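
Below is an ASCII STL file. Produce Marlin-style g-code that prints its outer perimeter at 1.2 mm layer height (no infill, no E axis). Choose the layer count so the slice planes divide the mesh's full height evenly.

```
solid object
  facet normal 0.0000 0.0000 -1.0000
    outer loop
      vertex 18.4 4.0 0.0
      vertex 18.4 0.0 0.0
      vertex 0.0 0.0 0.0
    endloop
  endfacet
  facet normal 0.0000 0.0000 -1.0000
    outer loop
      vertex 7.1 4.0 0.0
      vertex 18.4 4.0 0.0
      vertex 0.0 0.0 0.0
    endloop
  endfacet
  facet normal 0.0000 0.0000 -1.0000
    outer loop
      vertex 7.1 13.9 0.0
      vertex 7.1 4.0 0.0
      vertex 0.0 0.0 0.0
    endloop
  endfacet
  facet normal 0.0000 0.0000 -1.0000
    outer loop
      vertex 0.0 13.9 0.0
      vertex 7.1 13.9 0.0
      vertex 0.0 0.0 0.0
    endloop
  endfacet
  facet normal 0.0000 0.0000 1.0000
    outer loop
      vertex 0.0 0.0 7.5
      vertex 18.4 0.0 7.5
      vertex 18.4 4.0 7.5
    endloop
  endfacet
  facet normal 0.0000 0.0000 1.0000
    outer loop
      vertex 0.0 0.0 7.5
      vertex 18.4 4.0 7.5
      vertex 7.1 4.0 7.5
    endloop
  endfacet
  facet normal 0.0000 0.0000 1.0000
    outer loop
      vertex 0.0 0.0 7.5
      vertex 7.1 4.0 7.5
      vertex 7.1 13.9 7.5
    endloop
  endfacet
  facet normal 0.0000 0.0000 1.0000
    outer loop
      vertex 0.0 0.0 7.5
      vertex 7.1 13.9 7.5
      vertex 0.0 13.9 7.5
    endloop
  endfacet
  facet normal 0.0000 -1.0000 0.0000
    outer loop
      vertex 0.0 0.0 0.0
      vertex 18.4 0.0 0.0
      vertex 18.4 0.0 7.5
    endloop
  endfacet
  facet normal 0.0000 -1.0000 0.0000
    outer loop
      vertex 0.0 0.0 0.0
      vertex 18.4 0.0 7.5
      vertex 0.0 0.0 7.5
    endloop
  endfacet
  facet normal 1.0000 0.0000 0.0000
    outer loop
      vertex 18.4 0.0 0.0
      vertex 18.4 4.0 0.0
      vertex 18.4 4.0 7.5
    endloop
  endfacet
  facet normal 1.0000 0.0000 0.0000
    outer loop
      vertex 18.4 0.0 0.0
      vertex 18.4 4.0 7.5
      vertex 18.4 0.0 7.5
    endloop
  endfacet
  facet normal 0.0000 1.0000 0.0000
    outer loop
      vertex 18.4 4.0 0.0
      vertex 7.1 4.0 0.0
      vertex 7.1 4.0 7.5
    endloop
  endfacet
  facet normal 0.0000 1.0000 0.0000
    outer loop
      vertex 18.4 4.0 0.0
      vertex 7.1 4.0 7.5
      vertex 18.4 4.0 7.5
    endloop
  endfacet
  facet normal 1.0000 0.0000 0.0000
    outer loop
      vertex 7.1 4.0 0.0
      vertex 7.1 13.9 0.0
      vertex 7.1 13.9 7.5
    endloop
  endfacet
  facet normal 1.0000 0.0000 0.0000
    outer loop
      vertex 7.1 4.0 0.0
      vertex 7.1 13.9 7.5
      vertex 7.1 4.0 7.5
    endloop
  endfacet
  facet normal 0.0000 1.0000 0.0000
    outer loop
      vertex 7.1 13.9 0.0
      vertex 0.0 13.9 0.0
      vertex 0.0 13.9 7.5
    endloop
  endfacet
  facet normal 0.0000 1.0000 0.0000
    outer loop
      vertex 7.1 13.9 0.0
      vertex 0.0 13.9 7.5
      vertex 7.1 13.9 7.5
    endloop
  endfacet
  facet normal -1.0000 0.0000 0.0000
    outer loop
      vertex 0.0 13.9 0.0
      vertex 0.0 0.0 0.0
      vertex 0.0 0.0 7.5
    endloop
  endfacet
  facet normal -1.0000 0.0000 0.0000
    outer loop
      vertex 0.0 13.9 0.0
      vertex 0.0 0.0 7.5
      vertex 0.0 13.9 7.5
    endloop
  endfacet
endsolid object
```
; perimeter-only toolpath
G21 ; units = mm
G90 ; absolute positioning
G28 ; home
; layer 1
G0 Z1.2
G0 X0.0 Y0.0
G1 X18.4 Y0.0
G1 X18.4 Y4.0
G1 X7.1 Y4.0
G1 X7.1 Y13.9
G1 X0.0 Y13.9
G1 X0.0 Y0.0
; layer 2
G0 Z2.5
G0 X0.0 Y0.0
G1 X18.4 Y0.0
G1 X18.4 Y4.0
G1 X7.1 Y4.0
G1 X7.1 Y13.9
G1 X0.0 Y13.9
G1 X0.0 Y0.0
; layer 3
G0 Z3.8
G0 X0.0 Y0.0
G1 X18.4 Y0.0
G1 X18.4 Y4.0
G1 X7.1 Y4.0
G1 X7.1 Y13.9
G1 X0.0 Y13.9
G1 X0.0 Y0.0
; layer 4
G0 Z5.0
G0 X0.0 Y0.0
G1 X18.4 Y0.0
G1 X18.4 Y4.0
G1 X7.1 Y4.0
G1 X7.1 Y13.9
G1 X0.0 Y13.9
G1 X0.0 Y0.0
; layer 5
G0 Z6.2
G0 X0.0 Y0.0
G1 X18.4 Y0.0
G1 X18.4 Y4.0
G1 X7.1 Y4.0
G1 X7.1 Y13.9
G1 X0.0 Y13.9
G1 X0.0 Y0.0
; layer 6
G0 Z7.5
G0 X0.0 Y0.0
G1 X18.4 Y0.0
G1 X18.4 Y4.0
G1 X7.1 Y4.0
G1 X7.1 Y13.9
G1 X0.0 Y13.9
G1 X0.0 Y0.0
M2 ; end

The solid is an L-shaped prism: outer 18.4 × 13.9 mm, arm thicknesses ≈ 4 mm (horizontal) and 7.1 mm (vertical), extruded 7.5 mm in z. Slicing at Δz = 1.2 mm — 6 equal slices spanning the solid's height, so layer i sits at z = i·h/6 — gives 6 non-empty perimeters. Each is a 6-segment closed polygon; G0 lifts to the layer z and rapids to the start vertex, then G1 traces the edges.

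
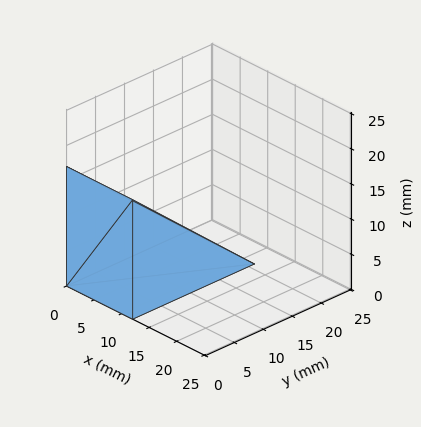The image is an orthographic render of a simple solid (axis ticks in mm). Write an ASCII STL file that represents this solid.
Reading the render: the shape is a wedge (ramp): 12 × 21 mm base, rising to 17 mm along the y=0 edge and sloping linearly to z=0 at y=21 (dimensions read to the nearest mm from the axis ticks). For the STL, each face is triangulated and given an outward normal.

solid part
  facet normal 0.0000 0.0000 -1.0000
    outer loop
      vertex 12.00 21.00 0.00
      vertex 12.00 0.00 0.00
      vertex 0.00 0.00 0.00
    endloop
  endfacet
  facet normal 0.0000 0.0000 -1.0000
    outer loop
      vertex 0.00 21.00 0.00
      vertex 12.00 21.00 0.00
      vertex 0.00 0.00 0.00
    endloop
  endfacet
  facet normal 0.0000 -1.0000 0.0000
    outer loop
      vertex 0.00 0.00 0.00
      vertex 12.00 0.00 0.00
      vertex 12.00 0.00 17.00
    endloop
  endfacet
  facet normal 0.0000 -1.0000 0.0000
    outer loop
      vertex 0.00 0.00 0.00
      vertex 12.00 0.00 17.00
      vertex 0.00 0.00 17.00
    endloop
  endfacet
  facet normal 0.0000 0.6292 0.7772
    outer loop
      vertex 0.00 0.00 17.00
      vertex 12.00 0.00 17.00
      vertex 12.00 21.00 0.00
    endloop
  endfacet
  facet normal 0.0000 0.6292 0.7772
    outer loop
      vertex 0.00 0.00 17.00
      vertex 12.00 21.00 0.00
      vertex 0.00 21.00 0.00
    endloop
  endfacet
  facet normal -1.0000 0.0000 0.0000
    outer loop
      vertex 0.00 0.00 17.00
      vertex 0.00 21.00 0.00
      vertex 0.00 0.00 0.00
    endloop
  endfacet
  facet normal 1.0000 0.0000 0.0000
    outer loop
      vertex 12.00 0.00 0.00
      vertex 12.00 21.00 0.00
      vertex 12.00 0.00 17.00
    endloop
  endfacet
endsolid part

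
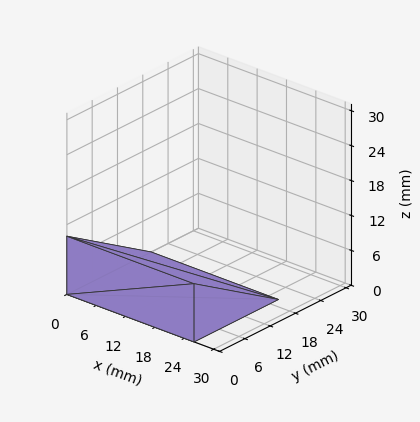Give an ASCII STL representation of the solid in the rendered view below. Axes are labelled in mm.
Reading the render: the shape is a wedge (ramp): 26 × 20 mm base, rising to 10 mm along the y=0 edge and sloping linearly to z=0 at y=20 (dimensions read to the nearest mm from the axis ticks). For the STL, each face is triangulated and given an outward normal.

solid part
  facet normal 0.0000 0.0000 -1.0000
    outer loop
      vertex 26.000 20.000 0.000
      vertex 26.000 0.000 0.000
      vertex 0.000 0.000 0.000
    endloop
  endfacet
  facet normal 0.0000 0.0000 -1.0000
    outer loop
      vertex 0.000 20.000 0.000
      vertex 26.000 20.000 0.000
      vertex 0.000 0.000 0.000
    endloop
  endfacet
  facet normal 0.0000 -1.0000 0.0000
    outer loop
      vertex 0.000 0.000 0.000
      vertex 26.000 0.000 0.000
      vertex 26.000 0.000 10.000
    endloop
  endfacet
  facet normal 0.0000 -1.0000 0.0000
    outer loop
      vertex 0.000 0.000 0.000
      vertex 26.000 0.000 10.000
      vertex 0.000 0.000 10.000
    endloop
  endfacet
  facet normal 0.0000 0.4472 0.8944
    outer loop
      vertex 0.000 0.000 10.000
      vertex 26.000 0.000 10.000
      vertex 26.000 20.000 0.000
    endloop
  endfacet
  facet normal 0.0000 0.4472 0.8944
    outer loop
      vertex 0.000 0.000 10.000
      vertex 26.000 20.000 0.000
      vertex 0.000 20.000 0.000
    endloop
  endfacet
  facet normal -1.0000 0.0000 0.0000
    outer loop
      vertex 0.000 0.000 10.000
      vertex 0.000 20.000 0.000
      vertex 0.000 0.000 0.000
    endloop
  endfacet
  facet normal 1.0000 0.0000 0.0000
    outer loop
      vertex 26.000 0.000 0.000
      vertex 26.000 20.000 0.000
      vertex 26.000 0.000 10.000
    endloop
  endfacet
endsolid part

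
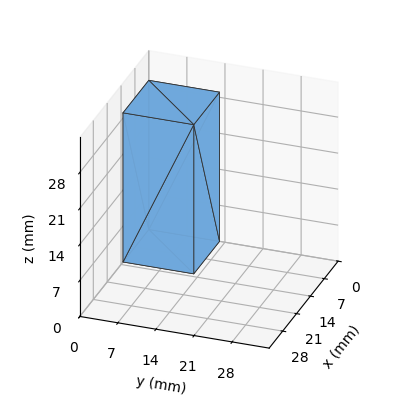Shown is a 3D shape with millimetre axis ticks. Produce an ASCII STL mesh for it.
Reading the render: the shape is a rectangular box, roughly 13 × 13 mm footprint and 29 mm tall (dimensions read to the nearest mm from the axis ticks). For the STL, each face is triangulated and given an outward normal.

solid part
  facet normal 0.0000 0.0000 -1.0000
    outer loop
      vertex 13.00 13.00 0.00
      vertex 13.00 0.00 0.00
      vertex 0.00 0.00 0.00
    endloop
  endfacet
  facet normal 0.0000 0.0000 -1.0000
    outer loop
      vertex 0.00 13.00 0.00
      vertex 13.00 13.00 0.00
      vertex 0.00 0.00 0.00
    endloop
  endfacet
  facet normal 0.0000 0.0000 1.0000
    outer loop
      vertex 0.00 0.00 29.00
      vertex 13.00 0.00 29.00
      vertex 13.00 13.00 29.00
    endloop
  endfacet
  facet normal 0.0000 0.0000 1.0000
    outer loop
      vertex 0.00 0.00 29.00
      vertex 13.00 13.00 29.00
      vertex 0.00 13.00 29.00
    endloop
  endfacet
  facet normal 0.0000 -1.0000 0.0000
    outer loop
      vertex 0.00 0.00 0.00
      vertex 13.00 0.00 0.00
      vertex 13.00 0.00 29.00
    endloop
  endfacet
  facet normal 0.0000 -1.0000 0.0000
    outer loop
      vertex 0.00 0.00 0.00
      vertex 13.00 0.00 29.00
      vertex 0.00 0.00 29.00
    endloop
  endfacet
  facet normal 0.0000 1.0000 0.0000
    outer loop
      vertex 13.00 13.00 29.00
      vertex 13.00 13.00 0.00
      vertex 0.00 13.00 0.00
    endloop
  endfacet
  facet normal 0.0000 1.0000 0.0000
    outer loop
      vertex 0.00 13.00 29.00
      vertex 13.00 13.00 29.00
      vertex 0.00 13.00 0.00
    endloop
  endfacet
  facet normal -1.0000 0.0000 0.0000
    outer loop
      vertex 0.00 13.00 29.00
      vertex 0.00 13.00 0.00
      vertex 0.00 0.00 0.00
    endloop
  endfacet
  facet normal -1.0000 0.0000 0.0000
    outer loop
      vertex 0.00 0.00 29.00
      vertex 0.00 13.00 29.00
      vertex 0.00 0.00 0.00
    endloop
  endfacet
  facet normal 1.0000 0.0000 0.0000
    outer loop
      vertex 13.00 0.00 0.00
      vertex 13.00 13.00 0.00
      vertex 13.00 13.00 29.00
    endloop
  endfacet
  facet normal 1.0000 0.0000 0.0000
    outer loop
      vertex 13.00 0.00 0.00
      vertex 13.00 13.00 29.00
      vertex 13.00 0.00 29.00
    endloop
  endfacet
endsolid part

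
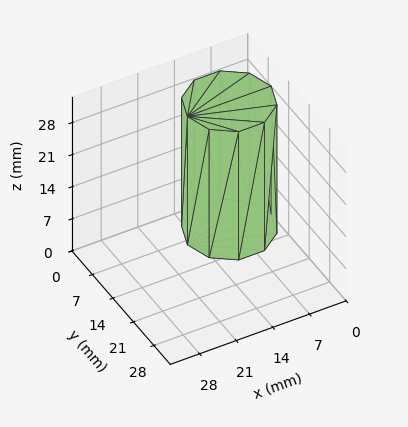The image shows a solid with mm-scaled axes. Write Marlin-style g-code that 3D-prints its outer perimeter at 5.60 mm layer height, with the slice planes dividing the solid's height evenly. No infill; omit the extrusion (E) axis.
Reading the render: the shape is a regular 10-sided prism (a cylinder approximated with 10 flat sides), circumscribed radius ≈ 8 mm, height ≈ 28 mm (dimensions read to the nearest mm from the axis ticks). For the g-code, the solid's height is divided into equal slices at the stated Δz and each level perimeter traced with G1 moves after a G0 lift.

; perimeter-only toolpath
G21 ; units = mm
G90 ; absolute positioning
G28 ; home
; layer 1
G0 Z5.60
G0 X16.00 Y8.00
G1 X14.47 Y12.70
G1 X10.47 Y15.61
G1 X5.53 Y15.61
G1 X1.53 Y12.70
G1 X0.00 Y8.00
G1 X1.53 Y3.30
G1 X5.53 Y0.39
G1 X10.47 Y0.39
G1 X14.47 Y3.30
G1 X16.00 Y8.00
; layer 2
G0 Z11.20
G0 X16.00 Y8.00
G1 X14.47 Y12.70
G1 X10.47 Y15.61
G1 X5.53 Y15.61
G1 X1.53 Y12.70
G1 X0.00 Y8.00
G1 X1.53 Y3.30
G1 X5.53 Y0.39
G1 X10.47 Y0.39
G1 X14.47 Y3.30
G1 X16.00 Y8.00
; layer 3
G0 Z16.80
G0 X16.00 Y8.00
G1 X14.47 Y12.70
G1 X10.47 Y15.61
G1 X5.53 Y15.61
G1 X1.53 Y12.70
G1 X0.00 Y8.00
G1 X1.53 Y3.30
G1 X5.53 Y0.39
G1 X10.47 Y0.39
G1 X14.47 Y3.30
G1 X16.00 Y8.00
; layer 4
G0 Z22.40
G0 X16.00 Y8.00
G1 X14.47 Y12.70
G1 X10.47 Y15.61
G1 X5.53 Y15.61
G1 X1.53 Y12.70
G1 X0.00 Y8.00
G1 X1.53 Y3.30
G1 X5.53 Y0.39
G1 X10.47 Y0.39
G1 X14.47 Y3.30
G1 X16.00 Y8.00
; layer 5
G0 Z28.00
G0 X16.00 Y8.00
G1 X14.47 Y12.70
G1 X10.47 Y15.61
G1 X5.53 Y15.61
G1 X1.53 Y12.70
G1 X0.00 Y8.00
G1 X1.53 Y3.30
G1 X5.53 Y0.39
G1 X10.47 Y0.39
G1 X14.47 Y3.30
G1 X16.00 Y8.00
M2 ; end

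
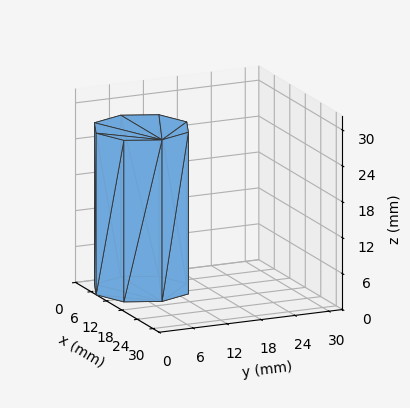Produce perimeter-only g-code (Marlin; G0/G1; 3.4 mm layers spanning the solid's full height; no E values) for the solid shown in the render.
Reading the render: the shape is a regular 8-sided prism (a cylinder approximated with 8 flat sides), circumscribed radius ≈ 8 mm, height ≈ 27 mm (dimensions read to the nearest mm from the axis ticks). For the g-code, the solid's height is divided into equal slices at the stated Δz and each level perimeter traced with G1 moves after a G0 lift.

; perimeter-only toolpath
G21 ; units = mm
G90 ; absolute positioning
G28 ; home
; layer 1
G0 Z3.4
G0 X16.0 Y8.0
G1 X13.7 Y13.7
G1 X8.0 Y16.0
G1 X2.3 Y13.7
G1 X0.0 Y8.0
G1 X2.3 Y2.3
G1 X8.0 Y0.0
G1 X13.7 Y2.3
G1 X16.0 Y8.0
; layer 2
G0 Z6.8
G0 X16.0 Y8.0
G1 X13.7 Y13.7
G1 X8.0 Y16.0
G1 X2.3 Y13.7
G1 X0.0 Y8.0
G1 X2.3 Y2.3
G1 X8.0 Y0.0
G1 X13.7 Y2.3
G1 X16.0 Y8.0
; layer 3
G0 Z10.1
G0 X16.0 Y8.0
G1 X13.7 Y13.7
G1 X8.0 Y16.0
G1 X2.3 Y13.7
G1 X0.0 Y8.0
G1 X2.3 Y2.3
G1 X8.0 Y0.0
G1 X13.7 Y2.3
G1 X16.0 Y8.0
; layer 4
G0 Z13.5
G0 X16.0 Y8.0
G1 X13.7 Y13.7
G1 X8.0 Y16.0
G1 X2.3 Y13.7
G1 X0.0 Y8.0
G1 X2.3 Y2.3
G1 X8.0 Y0.0
G1 X13.7 Y2.3
G1 X16.0 Y8.0
; layer 5
G0 Z16.9
G0 X16.0 Y8.0
G1 X13.7 Y13.7
G1 X8.0 Y16.0
G1 X2.3 Y13.7
G1 X0.0 Y8.0
G1 X2.3 Y2.3
G1 X8.0 Y0.0
G1 X13.7 Y2.3
G1 X16.0 Y8.0
; layer 6
G0 Z20.2
G0 X16.0 Y8.0
G1 X13.7 Y13.7
G1 X8.0 Y16.0
G1 X2.3 Y13.7
G1 X0.0 Y8.0
G1 X2.3 Y2.3
G1 X8.0 Y0.0
G1 X13.7 Y2.3
G1 X16.0 Y8.0
; layer 7
G0 Z23.6
G0 X16.0 Y8.0
G1 X13.7 Y13.7
G1 X8.0 Y16.0
G1 X2.3 Y13.7
G1 X0.0 Y8.0
G1 X2.3 Y2.3
G1 X8.0 Y0.0
G1 X13.7 Y2.3
G1 X16.0 Y8.0
; layer 8
G0 Z27.0
G0 X16.0 Y8.0
G1 X13.7 Y13.7
G1 X8.0 Y16.0
G1 X2.3 Y13.7
G1 X0.0 Y8.0
G1 X2.3 Y2.3
G1 X8.0 Y0.0
G1 X13.7 Y2.3
G1 X16.0 Y8.0
M2 ; end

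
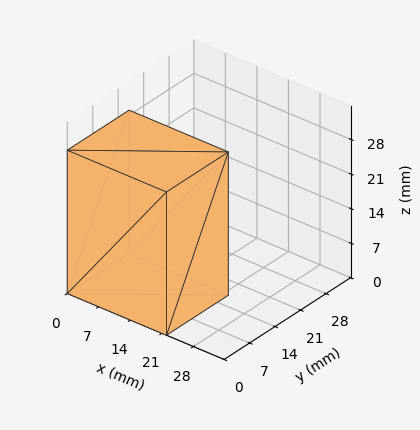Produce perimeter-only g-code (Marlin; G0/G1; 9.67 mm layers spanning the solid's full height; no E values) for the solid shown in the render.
Reading the render: the shape is a rectangular box, roughly 22 × 17 mm footprint and 29 mm tall (dimensions read to the nearest mm from the axis ticks). For the g-code, the solid's height is divided into equal slices at the stated Δz and each level perimeter traced with G1 moves after a G0 lift.

; perimeter-only toolpath
G21 ; units = mm
G90 ; absolute positioning
G28 ; home
; layer 1
G0 Z9.67
G0 X0.00 Y0.00
G1 X22.00 Y0.00
G1 X22.00 Y17.00
G1 X0.00 Y17.00
G1 X0.00 Y0.00
; layer 2
G0 Z19.33
G0 X0.00 Y0.00
G1 X22.00 Y0.00
G1 X22.00 Y17.00
G1 X0.00 Y17.00
G1 X0.00 Y0.00
; layer 3
G0 Z29.00
G0 X0.00 Y0.00
G1 X22.00 Y0.00
G1 X22.00 Y17.00
G1 X0.00 Y17.00
G1 X0.00 Y0.00
M2 ; end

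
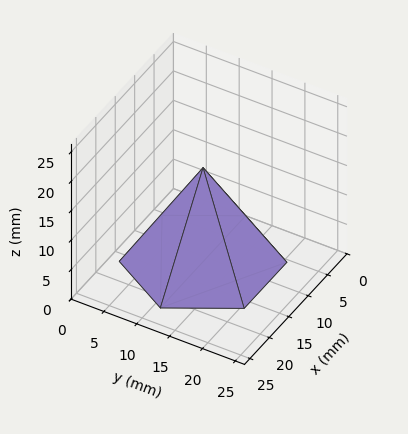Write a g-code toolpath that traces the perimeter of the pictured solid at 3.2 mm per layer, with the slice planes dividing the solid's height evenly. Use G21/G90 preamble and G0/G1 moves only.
Reading the render: the shape is a regular 6-sided pyramid, base circumscribed radius ≈ 11 mm, apex at z ≈ 16 mm (dimensions read to the nearest mm from the axis ticks). For the g-code, the solid's height is divided into equal slices at the stated Δz and each level perimeter traced with G1 moves after a G0 lift.

; perimeter-only toolpath
G21 ; units = mm
G90 ; absolute positioning
G28 ; home
; layer 1
G0 Z3.2
G0 X19.8 Y11.0
G1 X15.4 Y18.6
G1 X6.6 Y18.6
G1 X2.2 Y11.0
G1 X6.6 Y3.4
G1 X15.4 Y3.4
G1 X19.8 Y11.0
; layer 2
G0 Z6.4
G0 X17.6 Y11.0
G1 X14.3 Y16.7
G1 X7.7 Y16.7
G1 X4.4 Y11.0
G1 X7.7 Y5.3
G1 X14.3 Y5.3
G1 X17.6 Y11.0
; layer 3
G0 Z9.6
G0 X15.4 Y11.0
G1 X13.2 Y14.8
G1 X8.8 Y14.8
G1 X6.6 Y11.0
G1 X8.8 Y7.2
G1 X13.2 Y7.2
G1 X15.4 Y11.0
; layer 4
G0 Z12.8
G0 X13.2 Y11.0
G1 X12.1 Y12.9
G1 X9.9 Y12.9
G1 X8.8 Y11.0
G1 X9.9 Y9.1
G1 X12.1 Y9.1
G1 X13.2 Y11.0
M2 ; end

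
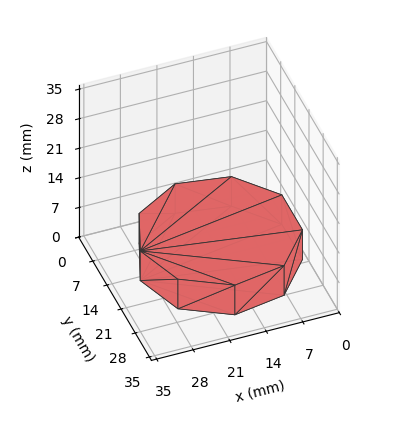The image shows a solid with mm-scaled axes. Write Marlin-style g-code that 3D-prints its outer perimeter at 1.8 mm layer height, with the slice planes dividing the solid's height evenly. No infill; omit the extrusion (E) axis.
Reading the render: the shape is a regular 9-sided prism (a cylinder approximated with 9 flat sides), circumscribed radius ≈ 15 mm, height ≈ 7 mm (dimensions read to the nearest mm from the axis ticks). For the g-code, the solid's height is divided into equal slices at the stated Δz and each level perimeter traced with G1 moves after a G0 lift.

; perimeter-only toolpath
G21 ; units = mm
G90 ; absolute positioning
G28 ; home
; layer 1
G0 Z1.8
G0 X30.0 Y15.0
G1 X26.5 Y24.6
G1 X17.6 Y29.8
G1 X7.5 Y28.0
G1 X0.9 Y20.1
G1 X0.9 Y9.9
G1 X7.5 Y2.0
G1 X17.6 Y0.2
G1 X26.5 Y5.4
G1 X30.0 Y15.0
; layer 2
G0 Z3.5
G0 X30.0 Y15.0
G1 X26.5 Y24.6
G1 X17.6 Y29.8
G1 X7.5 Y28.0
G1 X0.9 Y20.1
G1 X0.9 Y9.9
G1 X7.5 Y2.0
G1 X17.6 Y0.2
G1 X26.5 Y5.4
G1 X30.0 Y15.0
; layer 3
G0 Z5.2
G0 X30.0 Y15.0
G1 X26.5 Y24.6
G1 X17.6 Y29.8
G1 X7.5 Y28.0
G1 X0.9 Y20.1
G1 X0.9 Y9.9
G1 X7.5 Y2.0
G1 X17.6 Y0.2
G1 X26.5 Y5.4
G1 X30.0 Y15.0
; layer 4
G0 Z7.0
G0 X30.0 Y15.0
G1 X26.5 Y24.6
G1 X17.6 Y29.8
G1 X7.5 Y28.0
G1 X0.9 Y20.1
G1 X0.9 Y9.9
G1 X7.5 Y2.0
G1 X17.6 Y0.2
G1 X26.5 Y5.4
G1 X30.0 Y15.0
M2 ; end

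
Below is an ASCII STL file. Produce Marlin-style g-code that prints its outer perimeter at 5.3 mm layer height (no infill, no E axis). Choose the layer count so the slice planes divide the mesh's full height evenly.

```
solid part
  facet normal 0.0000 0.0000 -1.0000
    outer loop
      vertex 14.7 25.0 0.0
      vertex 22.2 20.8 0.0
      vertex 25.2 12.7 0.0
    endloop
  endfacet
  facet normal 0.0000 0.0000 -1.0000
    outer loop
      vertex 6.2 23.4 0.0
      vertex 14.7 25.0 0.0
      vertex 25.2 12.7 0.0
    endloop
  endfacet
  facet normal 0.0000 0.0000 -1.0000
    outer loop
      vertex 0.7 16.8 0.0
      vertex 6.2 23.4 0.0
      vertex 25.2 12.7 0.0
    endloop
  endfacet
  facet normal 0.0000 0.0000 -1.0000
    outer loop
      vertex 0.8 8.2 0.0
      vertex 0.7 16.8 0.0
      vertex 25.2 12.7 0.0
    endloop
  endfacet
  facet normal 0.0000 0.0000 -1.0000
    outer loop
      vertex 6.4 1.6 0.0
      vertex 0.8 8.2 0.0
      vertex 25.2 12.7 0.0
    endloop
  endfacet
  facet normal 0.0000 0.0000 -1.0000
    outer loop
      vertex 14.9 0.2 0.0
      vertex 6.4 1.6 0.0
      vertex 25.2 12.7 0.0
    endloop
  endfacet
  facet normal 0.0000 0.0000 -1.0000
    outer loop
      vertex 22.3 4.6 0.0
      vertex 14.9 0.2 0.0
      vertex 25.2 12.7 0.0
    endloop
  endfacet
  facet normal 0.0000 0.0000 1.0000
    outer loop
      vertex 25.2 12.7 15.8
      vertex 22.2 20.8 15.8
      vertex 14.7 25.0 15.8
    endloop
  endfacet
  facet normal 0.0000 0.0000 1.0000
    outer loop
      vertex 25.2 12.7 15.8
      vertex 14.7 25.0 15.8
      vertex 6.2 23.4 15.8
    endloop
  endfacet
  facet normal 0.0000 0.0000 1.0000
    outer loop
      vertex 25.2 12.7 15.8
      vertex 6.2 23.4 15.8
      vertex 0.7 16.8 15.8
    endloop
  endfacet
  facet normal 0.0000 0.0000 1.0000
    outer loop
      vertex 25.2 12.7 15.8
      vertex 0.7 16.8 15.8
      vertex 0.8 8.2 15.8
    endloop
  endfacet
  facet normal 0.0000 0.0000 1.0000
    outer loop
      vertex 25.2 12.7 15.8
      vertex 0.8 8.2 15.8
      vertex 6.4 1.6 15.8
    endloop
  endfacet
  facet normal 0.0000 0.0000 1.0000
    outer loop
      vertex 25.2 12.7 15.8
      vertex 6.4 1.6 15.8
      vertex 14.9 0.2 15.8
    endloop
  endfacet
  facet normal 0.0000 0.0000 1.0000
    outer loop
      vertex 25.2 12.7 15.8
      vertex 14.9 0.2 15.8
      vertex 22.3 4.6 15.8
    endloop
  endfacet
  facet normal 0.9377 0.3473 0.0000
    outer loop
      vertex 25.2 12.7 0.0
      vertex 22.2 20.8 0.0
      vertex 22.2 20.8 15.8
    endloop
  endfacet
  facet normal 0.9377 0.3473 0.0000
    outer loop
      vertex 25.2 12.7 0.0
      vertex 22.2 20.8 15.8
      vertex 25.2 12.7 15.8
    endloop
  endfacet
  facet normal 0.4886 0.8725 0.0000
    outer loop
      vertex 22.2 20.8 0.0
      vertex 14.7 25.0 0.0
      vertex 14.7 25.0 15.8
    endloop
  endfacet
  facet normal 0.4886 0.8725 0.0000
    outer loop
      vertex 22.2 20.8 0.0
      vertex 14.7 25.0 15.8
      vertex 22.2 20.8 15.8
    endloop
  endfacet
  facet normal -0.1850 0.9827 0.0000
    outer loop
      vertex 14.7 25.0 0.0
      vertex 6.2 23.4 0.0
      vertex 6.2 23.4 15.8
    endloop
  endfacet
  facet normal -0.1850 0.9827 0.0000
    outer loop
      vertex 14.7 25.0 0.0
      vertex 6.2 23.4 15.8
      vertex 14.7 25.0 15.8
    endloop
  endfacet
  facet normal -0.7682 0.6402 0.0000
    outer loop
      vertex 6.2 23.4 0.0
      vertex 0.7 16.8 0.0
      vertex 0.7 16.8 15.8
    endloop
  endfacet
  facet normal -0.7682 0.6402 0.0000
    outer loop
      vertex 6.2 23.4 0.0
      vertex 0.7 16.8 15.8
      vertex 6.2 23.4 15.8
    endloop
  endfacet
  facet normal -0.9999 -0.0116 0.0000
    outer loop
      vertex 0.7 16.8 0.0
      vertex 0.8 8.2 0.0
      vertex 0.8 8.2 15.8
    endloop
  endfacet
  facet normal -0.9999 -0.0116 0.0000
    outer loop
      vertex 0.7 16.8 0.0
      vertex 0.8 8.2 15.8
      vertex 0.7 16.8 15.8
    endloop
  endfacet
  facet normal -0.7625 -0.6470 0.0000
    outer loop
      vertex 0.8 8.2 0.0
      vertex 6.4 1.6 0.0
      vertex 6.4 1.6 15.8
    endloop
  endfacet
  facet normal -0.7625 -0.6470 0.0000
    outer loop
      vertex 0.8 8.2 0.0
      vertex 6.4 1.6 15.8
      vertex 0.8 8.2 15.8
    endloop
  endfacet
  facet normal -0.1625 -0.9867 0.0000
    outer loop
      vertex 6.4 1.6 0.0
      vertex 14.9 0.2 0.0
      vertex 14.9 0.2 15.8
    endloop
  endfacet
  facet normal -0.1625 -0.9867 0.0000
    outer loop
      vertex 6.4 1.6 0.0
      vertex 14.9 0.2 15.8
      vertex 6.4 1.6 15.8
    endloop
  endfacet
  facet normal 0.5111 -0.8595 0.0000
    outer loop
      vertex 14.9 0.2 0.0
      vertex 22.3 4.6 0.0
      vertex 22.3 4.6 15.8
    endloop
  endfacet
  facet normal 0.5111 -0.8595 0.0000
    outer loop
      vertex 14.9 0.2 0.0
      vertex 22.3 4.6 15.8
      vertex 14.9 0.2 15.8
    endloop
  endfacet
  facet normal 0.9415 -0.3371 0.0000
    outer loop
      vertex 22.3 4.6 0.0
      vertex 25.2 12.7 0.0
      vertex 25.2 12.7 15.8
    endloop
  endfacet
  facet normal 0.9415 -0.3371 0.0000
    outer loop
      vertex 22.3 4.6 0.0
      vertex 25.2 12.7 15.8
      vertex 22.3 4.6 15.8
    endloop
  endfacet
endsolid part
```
; perimeter-only toolpath
G21 ; units = mm
G90 ; absolute positioning
G28 ; home
; layer 1
G0 Z5.3
G0 X25.2 Y12.7
G1 X22.2 Y20.8
G1 X14.7 Y25.0
G1 X6.2 Y23.4
G1 X0.7 Y16.8
G1 X0.8 Y8.2
G1 X6.4 Y1.6
G1 X14.9 Y0.2
G1 X22.3 Y4.6
G1 X25.2 Y12.7
; layer 2
G0 Z10.5
G0 X25.2 Y12.7
G1 X22.2 Y20.8
G1 X14.7 Y25.0
G1 X6.2 Y23.4
G1 X0.7 Y16.8
G1 X0.8 Y8.2
G1 X6.4 Y1.6
G1 X14.9 Y0.2
G1 X22.3 Y4.6
G1 X25.2 Y12.7
; layer 3
G0 Z15.8
G0 X25.2 Y12.7
G1 X22.2 Y20.8
G1 X14.7 Y25.0
G1 X6.2 Y23.4
G1 X0.7 Y16.8
G1 X0.8 Y8.2
G1 X6.4 Y1.6
G1 X14.9 Y0.2
G1 X22.3 Y4.6
G1 X25.2 Y12.7
M2 ; end

The solid is a regular 9-sided prism (a cylinder approximated with 9 flat sides), circumscribed radius ≈ 12.6 mm, height ≈ 15.8 mm. Slicing at Δz = 5.3 mm — 3 equal slices spanning the solid's height, so layer i sits at z = i·h/3 — gives 3 non-empty perimeters. Each is a 9-segment closed polygon; G0 lifts to the layer z and rapids to the start vertex, then G1 traces the edges.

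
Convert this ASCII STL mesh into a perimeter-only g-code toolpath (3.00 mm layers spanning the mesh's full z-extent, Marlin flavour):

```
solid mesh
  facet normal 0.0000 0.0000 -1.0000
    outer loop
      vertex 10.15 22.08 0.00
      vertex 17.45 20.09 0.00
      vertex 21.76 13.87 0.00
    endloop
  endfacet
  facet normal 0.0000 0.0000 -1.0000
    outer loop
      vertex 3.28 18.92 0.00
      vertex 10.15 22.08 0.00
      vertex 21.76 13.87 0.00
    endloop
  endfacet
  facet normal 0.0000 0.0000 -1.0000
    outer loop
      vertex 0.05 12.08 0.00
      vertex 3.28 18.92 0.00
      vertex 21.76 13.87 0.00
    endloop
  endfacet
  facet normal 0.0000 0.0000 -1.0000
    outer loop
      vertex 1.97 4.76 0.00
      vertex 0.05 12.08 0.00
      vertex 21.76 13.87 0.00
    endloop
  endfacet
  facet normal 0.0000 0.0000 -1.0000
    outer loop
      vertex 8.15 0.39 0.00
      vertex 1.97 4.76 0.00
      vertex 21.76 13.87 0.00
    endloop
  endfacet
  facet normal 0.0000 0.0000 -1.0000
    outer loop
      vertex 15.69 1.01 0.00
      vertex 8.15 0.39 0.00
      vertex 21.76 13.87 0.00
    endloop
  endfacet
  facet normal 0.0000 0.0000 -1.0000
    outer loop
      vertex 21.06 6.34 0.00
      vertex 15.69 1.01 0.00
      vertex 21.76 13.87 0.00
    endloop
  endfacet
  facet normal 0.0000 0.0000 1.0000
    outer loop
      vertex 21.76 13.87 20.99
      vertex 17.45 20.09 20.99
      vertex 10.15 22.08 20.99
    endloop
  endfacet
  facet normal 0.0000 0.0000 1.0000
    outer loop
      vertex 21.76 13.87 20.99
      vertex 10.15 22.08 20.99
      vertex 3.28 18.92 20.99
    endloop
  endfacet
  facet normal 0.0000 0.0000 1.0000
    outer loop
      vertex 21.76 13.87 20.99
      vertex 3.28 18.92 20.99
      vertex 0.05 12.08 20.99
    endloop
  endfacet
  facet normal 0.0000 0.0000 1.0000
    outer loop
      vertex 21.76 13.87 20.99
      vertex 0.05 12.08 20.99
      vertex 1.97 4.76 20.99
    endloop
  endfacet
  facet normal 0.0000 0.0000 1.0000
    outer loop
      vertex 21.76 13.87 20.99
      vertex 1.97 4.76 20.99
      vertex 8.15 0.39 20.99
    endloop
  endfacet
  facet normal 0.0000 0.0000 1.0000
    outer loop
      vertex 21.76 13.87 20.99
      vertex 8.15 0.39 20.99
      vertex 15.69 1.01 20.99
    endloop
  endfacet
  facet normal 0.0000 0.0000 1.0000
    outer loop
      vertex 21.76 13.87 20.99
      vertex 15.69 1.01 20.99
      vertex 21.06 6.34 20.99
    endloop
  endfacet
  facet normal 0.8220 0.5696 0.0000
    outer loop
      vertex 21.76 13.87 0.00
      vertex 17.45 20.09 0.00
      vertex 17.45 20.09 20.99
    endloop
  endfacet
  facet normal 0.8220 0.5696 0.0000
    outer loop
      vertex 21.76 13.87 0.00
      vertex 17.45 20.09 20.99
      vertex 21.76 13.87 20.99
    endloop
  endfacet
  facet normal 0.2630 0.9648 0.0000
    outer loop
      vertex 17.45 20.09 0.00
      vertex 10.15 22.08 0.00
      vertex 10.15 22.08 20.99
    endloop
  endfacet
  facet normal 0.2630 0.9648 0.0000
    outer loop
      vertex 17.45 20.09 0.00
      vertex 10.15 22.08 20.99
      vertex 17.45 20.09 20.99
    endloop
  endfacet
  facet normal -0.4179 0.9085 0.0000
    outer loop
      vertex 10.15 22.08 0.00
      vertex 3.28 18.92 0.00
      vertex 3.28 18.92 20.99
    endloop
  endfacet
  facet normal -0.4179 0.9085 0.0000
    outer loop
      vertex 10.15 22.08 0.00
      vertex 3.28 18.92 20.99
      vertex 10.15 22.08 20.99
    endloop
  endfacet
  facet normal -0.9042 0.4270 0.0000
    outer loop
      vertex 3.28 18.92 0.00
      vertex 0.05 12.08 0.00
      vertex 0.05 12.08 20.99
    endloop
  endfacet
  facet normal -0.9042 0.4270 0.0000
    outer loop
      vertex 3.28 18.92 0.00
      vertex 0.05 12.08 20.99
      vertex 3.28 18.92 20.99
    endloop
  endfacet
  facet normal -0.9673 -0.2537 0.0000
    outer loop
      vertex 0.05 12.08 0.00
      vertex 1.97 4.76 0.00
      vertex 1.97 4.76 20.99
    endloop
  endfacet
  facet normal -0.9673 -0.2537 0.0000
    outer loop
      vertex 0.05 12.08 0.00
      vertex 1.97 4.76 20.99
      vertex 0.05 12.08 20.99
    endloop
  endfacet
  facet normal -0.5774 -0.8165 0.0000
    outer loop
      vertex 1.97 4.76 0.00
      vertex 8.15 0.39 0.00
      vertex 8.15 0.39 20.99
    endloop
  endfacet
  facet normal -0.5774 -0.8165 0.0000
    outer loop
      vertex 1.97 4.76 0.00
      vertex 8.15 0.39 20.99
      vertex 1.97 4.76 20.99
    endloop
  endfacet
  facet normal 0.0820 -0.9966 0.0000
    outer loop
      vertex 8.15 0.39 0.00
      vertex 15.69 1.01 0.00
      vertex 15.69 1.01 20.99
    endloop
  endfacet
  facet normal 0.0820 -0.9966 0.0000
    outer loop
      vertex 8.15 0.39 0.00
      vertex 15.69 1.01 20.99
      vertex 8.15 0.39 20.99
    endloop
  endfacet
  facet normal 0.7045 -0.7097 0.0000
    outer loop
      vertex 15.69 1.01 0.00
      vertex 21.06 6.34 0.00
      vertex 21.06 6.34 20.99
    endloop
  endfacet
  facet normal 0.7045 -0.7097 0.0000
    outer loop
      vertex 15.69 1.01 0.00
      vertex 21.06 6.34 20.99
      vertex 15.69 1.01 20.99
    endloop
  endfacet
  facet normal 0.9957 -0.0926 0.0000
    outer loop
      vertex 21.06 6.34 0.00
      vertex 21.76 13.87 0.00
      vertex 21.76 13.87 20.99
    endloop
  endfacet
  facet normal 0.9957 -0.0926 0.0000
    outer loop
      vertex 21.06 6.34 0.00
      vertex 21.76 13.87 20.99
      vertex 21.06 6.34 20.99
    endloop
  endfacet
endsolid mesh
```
; perimeter-only toolpath
G21 ; units = mm
G90 ; absolute positioning
G28 ; home
; layer 1
G0 Z3.00
G0 X21.76 Y13.87
G1 X17.45 Y20.09
G1 X10.15 Y22.08
G1 X3.28 Y18.92
G1 X0.05 Y12.08
G1 X1.97 Y4.76
G1 X8.15 Y0.39
G1 X15.69 Y1.01
G1 X21.06 Y6.34
G1 X21.76 Y13.87
; layer 2
G0 Z6.00
G0 X21.76 Y13.87
G1 X17.45 Y20.09
G1 X10.15 Y22.08
G1 X3.28 Y18.92
G1 X0.05 Y12.08
G1 X1.97 Y4.76
G1 X8.15 Y0.39
G1 X15.69 Y1.01
G1 X21.06 Y6.34
G1 X21.76 Y13.87
; layer 3
G0 Z9.00
G0 X21.76 Y13.87
G1 X17.45 Y20.09
G1 X10.15 Y22.08
G1 X3.28 Y18.92
G1 X0.05 Y12.08
G1 X1.97 Y4.76
G1 X8.15 Y0.39
G1 X15.69 Y1.01
G1 X21.06 Y6.34
G1 X21.76 Y13.87
; layer 4
G0 Z11.99
G0 X21.76 Y13.87
G1 X17.45 Y20.09
G1 X10.15 Y22.08
G1 X3.28 Y18.92
G1 X0.05 Y12.08
G1 X1.97 Y4.76
G1 X8.15 Y0.39
G1 X15.69 Y1.01
G1 X21.06 Y6.34
G1 X21.76 Y13.87
; layer 5
G0 Z14.99
G0 X21.76 Y13.87
G1 X17.45 Y20.09
G1 X10.15 Y22.08
G1 X3.28 Y18.92
G1 X0.05 Y12.08
G1 X1.97 Y4.76
G1 X8.15 Y0.39
G1 X15.69 Y1.01
G1 X21.06 Y6.34
G1 X21.76 Y13.87
; layer 6
G0 Z17.99
G0 X21.76 Y13.87
G1 X17.45 Y20.09
G1 X10.15 Y22.08
G1 X3.28 Y18.92
G1 X0.05 Y12.08
G1 X1.97 Y4.76
G1 X8.15 Y0.39
G1 X15.69 Y1.01
G1 X21.06 Y6.34
G1 X21.76 Y13.87
; layer 7
G0 Z20.99
G0 X21.76 Y13.87
G1 X17.45 Y20.09
G1 X10.15 Y22.08
G1 X3.28 Y18.92
G1 X0.05 Y12.08
G1 X1.97 Y4.76
G1 X8.15 Y0.39
G1 X15.69 Y1.01
G1 X21.06 Y6.34
G1 X21.76 Y13.87
M2 ; end

The solid is a regular 9-sided prism (a cylinder approximated with 9 flat sides), circumscribed radius ≈ 11.1 mm, height ≈ 21 mm. Slicing at Δz = 3.00 mm — 7 equal slices spanning the solid's height, so layer i sits at z = i·h/7 — gives 7 non-empty perimeters. Each is a 9-segment closed polygon; G0 lifts to the layer z and rapids to the start vertex, then G1 traces the edges.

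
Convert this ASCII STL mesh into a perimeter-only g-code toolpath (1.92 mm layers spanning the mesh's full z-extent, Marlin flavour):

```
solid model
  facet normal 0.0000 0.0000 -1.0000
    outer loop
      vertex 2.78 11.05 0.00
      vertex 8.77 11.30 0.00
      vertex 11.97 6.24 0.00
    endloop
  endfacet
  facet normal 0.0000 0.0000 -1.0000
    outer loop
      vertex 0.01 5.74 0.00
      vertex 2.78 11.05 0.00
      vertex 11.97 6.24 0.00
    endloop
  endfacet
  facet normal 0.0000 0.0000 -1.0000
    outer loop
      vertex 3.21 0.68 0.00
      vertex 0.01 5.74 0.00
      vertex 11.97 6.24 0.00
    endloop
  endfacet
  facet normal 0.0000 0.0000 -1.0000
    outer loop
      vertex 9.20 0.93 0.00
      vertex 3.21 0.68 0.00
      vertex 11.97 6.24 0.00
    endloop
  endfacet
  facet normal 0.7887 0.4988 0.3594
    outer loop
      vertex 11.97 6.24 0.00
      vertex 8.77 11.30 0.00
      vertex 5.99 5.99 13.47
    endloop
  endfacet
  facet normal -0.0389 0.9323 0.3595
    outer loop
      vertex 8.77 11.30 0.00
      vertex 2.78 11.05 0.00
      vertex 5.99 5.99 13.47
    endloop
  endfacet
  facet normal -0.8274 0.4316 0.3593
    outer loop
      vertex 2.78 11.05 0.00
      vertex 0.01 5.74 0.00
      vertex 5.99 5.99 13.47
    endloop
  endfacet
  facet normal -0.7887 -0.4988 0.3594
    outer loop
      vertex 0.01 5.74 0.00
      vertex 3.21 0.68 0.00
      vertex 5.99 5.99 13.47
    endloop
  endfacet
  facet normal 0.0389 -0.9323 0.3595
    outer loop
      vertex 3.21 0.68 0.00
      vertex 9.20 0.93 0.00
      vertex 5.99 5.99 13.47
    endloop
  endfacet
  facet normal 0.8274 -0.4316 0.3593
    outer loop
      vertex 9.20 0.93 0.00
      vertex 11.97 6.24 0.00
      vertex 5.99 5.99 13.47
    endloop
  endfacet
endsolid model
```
; perimeter-only toolpath
G21 ; units = mm
G90 ; absolute positioning
G28 ; home
; layer 1
G0 Z1.92
G0 X11.12 Y6.20
G1 X8.37 Y10.54
G1 X3.24 Y10.33
G1 X0.86 Y5.78
G1 X3.61 Y1.44
G1 X8.74 Y1.65
G1 X11.12 Y6.20
; layer 2
G0 Z3.85
G0 X10.26 Y6.17
G1 X7.98 Y9.78
G1 X3.70 Y9.60
G1 X1.72 Y5.81
G1 X4.00 Y2.20
G1 X8.28 Y2.38
G1 X10.26 Y6.17
; layer 3
G0 Z5.77
G0 X9.41 Y6.13
G1 X7.58 Y9.02
G1 X4.16 Y8.88
G1 X2.57 Y5.85
G1 X4.40 Y2.96
G1 X7.82 Y3.10
G1 X9.41 Y6.13
; layer 4
G0 Z7.70
G0 X8.55 Y6.10
G1 X7.18 Y8.27
G1 X4.61 Y8.16
G1 X3.43 Y5.88
G1 X4.80 Y3.71
G1 X7.37 Y3.82
G1 X8.55 Y6.10
; layer 5
G0 Z9.62
G0 X7.70 Y6.06
G1 X6.78 Y7.51
G1 X5.07 Y7.44
G1 X4.28 Y5.92
G1 X5.20 Y4.47
G1 X6.91 Y4.54
G1 X7.70 Y6.06
; layer 6
G0 Z11.55
G0 X6.84 Y6.03
G1 X6.39 Y6.75
G1 X5.53 Y6.71
G1 X5.14 Y5.95
G1 X5.59 Y5.23
G1 X6.45 Y5.27
G1 X6.84 Y6.03
M2 ; end

The solid is a regular 6-sided pyramid, base circumscribed radius ≈ 5.99 mm, apex at z ≈ 13.5 mm. Slicing at Δz = 1.92 mm — 7 equal slices spanning the solid's height, so layer i sits at z = i·h/7 — gives 6 non-empty perimeters. Each is a 6-segment closed polygon; G0 lifts to the layer z and rapids to the start vertex, then G1 traces the edges. The cross-section shrinks linearly with z (the slice at the apex is degenerate and omitted).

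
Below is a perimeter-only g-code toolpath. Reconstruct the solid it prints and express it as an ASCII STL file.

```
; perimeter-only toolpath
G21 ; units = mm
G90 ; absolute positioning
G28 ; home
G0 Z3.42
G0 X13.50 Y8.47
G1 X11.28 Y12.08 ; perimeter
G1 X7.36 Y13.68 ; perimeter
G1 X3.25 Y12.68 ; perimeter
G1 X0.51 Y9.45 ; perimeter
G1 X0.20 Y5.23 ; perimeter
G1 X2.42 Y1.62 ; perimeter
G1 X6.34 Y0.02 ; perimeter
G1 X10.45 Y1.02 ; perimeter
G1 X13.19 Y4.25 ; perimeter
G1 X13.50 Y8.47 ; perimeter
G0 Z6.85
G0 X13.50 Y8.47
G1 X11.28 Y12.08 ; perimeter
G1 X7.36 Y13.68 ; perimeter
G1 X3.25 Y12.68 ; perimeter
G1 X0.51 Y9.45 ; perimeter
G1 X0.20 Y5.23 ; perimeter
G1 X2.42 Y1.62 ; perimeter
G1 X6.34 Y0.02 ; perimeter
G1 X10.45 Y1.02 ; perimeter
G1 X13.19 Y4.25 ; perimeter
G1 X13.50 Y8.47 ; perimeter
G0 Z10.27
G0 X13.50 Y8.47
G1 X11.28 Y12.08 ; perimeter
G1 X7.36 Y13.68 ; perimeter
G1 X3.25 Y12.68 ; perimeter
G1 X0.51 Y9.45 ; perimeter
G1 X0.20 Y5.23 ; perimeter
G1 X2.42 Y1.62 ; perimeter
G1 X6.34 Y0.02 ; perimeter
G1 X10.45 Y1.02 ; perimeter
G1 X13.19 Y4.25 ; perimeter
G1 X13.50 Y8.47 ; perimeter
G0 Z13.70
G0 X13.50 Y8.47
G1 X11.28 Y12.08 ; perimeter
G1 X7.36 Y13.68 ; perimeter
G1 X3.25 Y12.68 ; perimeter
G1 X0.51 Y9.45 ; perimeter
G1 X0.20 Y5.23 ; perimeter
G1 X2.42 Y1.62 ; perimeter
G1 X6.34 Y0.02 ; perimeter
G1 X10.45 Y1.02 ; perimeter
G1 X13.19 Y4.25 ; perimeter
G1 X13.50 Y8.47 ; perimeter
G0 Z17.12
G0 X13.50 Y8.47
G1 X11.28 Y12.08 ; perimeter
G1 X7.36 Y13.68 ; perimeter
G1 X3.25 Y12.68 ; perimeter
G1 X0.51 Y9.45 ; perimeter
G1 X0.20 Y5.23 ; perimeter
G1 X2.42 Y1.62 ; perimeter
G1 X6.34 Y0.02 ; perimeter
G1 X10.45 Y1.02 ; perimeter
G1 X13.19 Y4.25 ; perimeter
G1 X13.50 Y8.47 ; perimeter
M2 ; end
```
solid part
  facet normal 0.0000 0.0000 -1.0000
    outer loop
      vertex 7.36 13.68 0.00
      vertex 11.28 12.08 0.00
      vertex 13.50 8.47 0.00
    endloop
  endfacet
  facet normal 0.0000 0.0000 -1.0000
    outer loop
      vertex 3.25 12.68 0.00
      vertex 7.36 13.68 0.00
      vertex 13.50 8.47 0.00
    endloop
  endfacet
  facet normal 0.0000 0.0000 -1.0000
    outer loop
      vertex 0.51 9.45 0.00
      vertex 3.25 12.68 0.00
      vertex 13.50 8.47 0.00
    endloop
  endfacet
  facet normal 0.0000 0.0000 -1.0000
    outer loop
      vertex 0.20 5.23 0.00
      vertex 0.51 9.45 0.00
      vertex 13.50 8.47 0.00
    endloop
  endfacet
  facet normal 0.0000 0.0000 -1.0000
    outer loop
      vertex 2.42 1.62 0.00
      vertex 0.20 5.23 0.00
      vertex 13.50 8.47 0.00
    endloop
  endfacet
  facet normal 0.0000 0.0000 -1.0000
    outer loop
      vertex 6.34 0.02 0.00
      vertex 2.42 1.62 0.00
      vertex 13.50 8.47 0.00
    endloop
  endfacet
  facet normal 0.0000 0.0000 -1.0000
    outer loop
      vertex 10.45 1.02 0.00
      vertex 6.34 0.02 0.00
      vertex 13.50 8.47 0.00
    endloop
  endfacet
  facet normal 0.0000 0.0000 -1.0000
    outer loop
      vertex 13.19 4.25 0.00
      vertex 10.45 1.02 0.00
      vertex 13.50 8.47 0.00
    endloop
  endfacet
  facet normal 0.0000 0.0000 1.0000
    outer loop
      vertex 13.50 8.47 17.12
      vertex 11.28 12.08 17.12
      vertex 7.36 13.68 17.12
    endloop
  endfacet
  facet normal 0.0000 0.0000 1.0000
    outer loop
      vertex 13.50 8.47 17.12
      vertex 7.36 13.68 17.12
      vertex 3.25 12.68 17.12
    endloop
  endfacet
  facet normal 0.0000 0.0000 1.0000
    outer loop
      vertex 13.50 8.47 17.12
      vertex 3.25 12.68 17.12
      vertex 0.51 9.45 17.12
    endloop
  endfacet
  facet normal 0.0000 0.0000 1.0000
    outer loop
      vertex 13.50 8.47 17.12
      vertex 0.51 9.45 17.12
      vertex 0.20 5.23 17.12
    endloop
  endfacet
  facet normal 0.0000 0.0000 1.0000
    outer loop
      vertex 13.50 8.47 17.12
      vertex 0.20 5.23 17.12
      vertex 2.42 1.62 17.12
    endloop
  endfacet
  facet normal 0.0000 0.0000 1.0000
    outer loop
      vertex 13.50 8.47 17.12
      vertex 2.42 1.62 17.12
      vertex 6.34 0.02 17.12
    endloop
  endfacet
  facet normal 0.0000 0.0000 1.0000
    outer loop
      vertex 13.50 8.47 17.12
      vertex 6.34 0.02 17.12
      vertex 10.45 1.02 17.12
    endloop
  endfacet
  facet normal 0.0000 0.0000 1.0000
    outer loop
      vertex 13.50 8.47 17.12
      vertex 10.45 1.02 17.12
      vertex 13.19 4.25 17.12
    endloop
  endfacet
  facet normal 0.8518 0.5238 0.0000
    outer loop
      vertex 13.50 8.47 0.00
      vertex 11.28 12.08 0.00
      vertex 11.28 12.08 17.12
    endloop
  endfacet
  facet normal 0.8518 0.5238 0.0000
    outer loop
      vertex 13.50 8.47 0.00
      vertex 11.28 12.08 17.12
      vertex 13.50 8.47 17.12
    endloop
  endfacet
  facet normal 0.3779 0.9258 0.0000
    outer loop
      vertex 11.28 12.08 0.00
      vertex 7.36 13.68 0.00
      vertex 7.36 13.68 17.12
    endloop
  endfacet
  facet normal 0.3779 0.9258 0.0000
    outer loop
      vertex 11.28 12.08 0.00
      vertex 7.36 13.68 17.12
      vertex 11.28 12.08 17.12
    endloop
  endfacet
  facet normal -0.2364 0.9717 0.0000
    outer loop
      vertex 7.36 13.68 0.00
      vertex 3.25 12.68 0.00
      vertex 3.25 12.68 17.12
    endloop
  endfacet
  facet normal -0.2364 0.9717 0.0000
    outer loop
      vertex 7.36 13.68 0.00
      vertex 3.25 12.68 17.12
      vertex 7.36 13.68 17.12
    endloop
  endfacet
  facet normal -0.7626 0.6469 0.0000
    outer loop
      vertex 3.25 12.68 0.00
      vertex 0.51 9.45 0.00
      vertex 0.51 9.45 17.12
    endloop
  endfacet
  facet normal -0.7626 0.6469 0.0000
    outer loop
      vertex 3.25 12.68 0.00
      vertex 0.51 9.45 17.12
      vertex 3.25 12.68 17.12
    endloop
  endfacet
  facet normal -0.9973 0.0733 0.0000
    outer loop
      vertex 0.51 9.45 0.00
      vertex 0.20 5.23 0.00
      vertex 0.20 5.23 17.12
    endloop
  endfacet
  facet normal -0.9973 0.0733 0.0000
    outer loop
      vertex 0.51 9.45 0.00
      vertex 0.20 5.23 17.12
      vertex 0.51 9.45 17.12
    endloop
  endfacet
  facet normal -0.8518 -0.5238 0.0000
    outer loop
      vertex 0.20 5.23 0.00
      vertex 2.42 1.62 0.00
      vertex 2.42 1.62 17.12
    endloop
  endfacet
  facet normal -0.8518 -0.5238 0.0000
    outer loop
      vertex 0.20 5.23 0.00
      vertex 2.42 1.62 17.12
      vertex 0.20 5.23 17.12
    endloop
  endfacet
  facet normal -0.3779 -0.9258 0.0000
    outer loop
      vertex 2.42 1.62 0.00
      vertex 6.34 0.02 0.00
      vertex 6.34 0.02 17.12
    endloop
  endfacet
  facet normal -0.3779 -0.9258 0.0000
    outer loop
      vertex 2.42 1.62 0.00
      vertex 6.34 0.02 17.12
      vertex 2.42 1.62 17.12
    endloop
  endfacet
  facet normal 0.2364 -0.9717 0.0000
    outer loop
      vertex 6.34 0.02 0.00
      vertex 10.45 1.02 0.00
      vertex 10.45 1.02 17.12
    endloop
  endfacet
  facet normal 0.2364 -0.9717 0.0000
    outer loop
      vertex 6.34 0.02 0.00
      vertex 10.45 1.02 17.12
      vertex 6.34 0.02 17.12
    endloop
  endfacet
  facet normal 0.7626 -0.6469 0.0000
    outer loop
      vertex 10.45 1.02 0.00
      vertex 13.19 4.25 0.00
      vertex 13.19 4.25 17.12
    endloop
  endfacet
  facet normal 0.7626 -0.6469 0.0000
    outer loop
      vertex 10.45 1.02 0.00
      vertex 13.19 4.25 17.12
      vertex 10.45 1.02 17.12
    endloop
  endfacet
  facet normal 0.9973 -0.0733 0.0000
    outer loop
      vertex 13.19 4.25 0.00
      vertex 13.50 8.47 0.00
      vertex 13.50 8.47 17.12
    endloop
  endfacet
  facet normal 0.9973 -0.0733 0.0000
    outer loop
      vertex 13.19 4.25 0.00
      vertex 13.50 8.47 17.12
      vertex 13.19 4.25 17.12
    endloop
  endfacet
endsolid part

The G0 Z moves step by Δz≈3.42 mm. Every layer's G1 loop is the same polygon, so the solid is a straight extrusion of it from z=0 to z≈17.1. Closing with flat bottom and top caps and triangulating gives 36 facets — a regular 10-sided prism (a cylinder approximated with 10 flat sides), circumscribed radius ≈ 6.85 mm, height ≈ 17.1 mm.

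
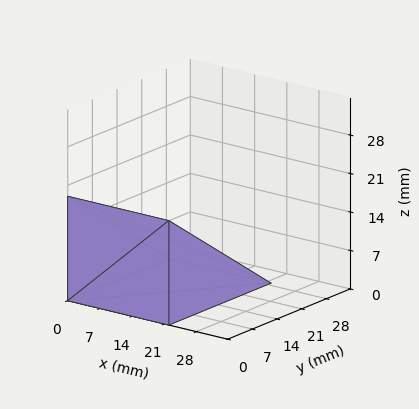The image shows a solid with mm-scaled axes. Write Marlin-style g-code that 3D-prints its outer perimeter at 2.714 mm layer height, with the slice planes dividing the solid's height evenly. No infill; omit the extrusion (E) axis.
Reading the render: the shape is a wedge (ramp): 22 × 29 mm base, rising to 19 mm along the y=0 edge and sloping linearly to z=0 at y=29 (dimensions read to the nearest mm from the axis ticks). For the g-code, the solid's height is divided into equal slices at the stated Δz and each level perimeter traced with G1 moves after a G0 lift.

; perimeter-only toolpath
G21 ; units = mm
G90 ; absolute positioning
G28 ; home
; layer 1
G0 Z2.714
G0 X0.000 Y0.000
G1 X22.000 Y0.000
G1 X22.000 Y24.857
G1 X0.000 Y24.857
G1 X0.000 Y0.000
; layer 2
G0 Z5.429
G0 X0.000 Y0.000
G1 X22.000 Y0.000
G1 X22.000 Y20.714
G1 X0.000 Y20.714
G1 X0.000 Y0.000
; layer 3
G0 Z8.143
G0 X0.000 Y0.000
G1 X22.000 Y0.000
G1 X22.000 Y16.571
G1 X0.000 Y16.571
G1 X0.000 Y0.000
; layer 4
G0 Z10.857
G0 X0.000 Y0.000
G1 X22.000 Y0.000
G1 X22.000 Y12.429
G1 X0.000 Y12.429
G1 X0.000 Y0.000
; layer 5
G0 Z13.571
G0 X0.000 Y0.000
G1 X22.000 Y0.000
G1 X22.000 Y8.286
G1 X0.000 Y8.286
G1 X0.000 Y0.000
; layer 6
G0 Z16.286
G0 X0.000 Y0.000
G1 X22.000 Y0.000
G1 X22.000 Y4.143
G1 X0.000 Y4.143
G1 X0.000 Y0.000
M2 ; end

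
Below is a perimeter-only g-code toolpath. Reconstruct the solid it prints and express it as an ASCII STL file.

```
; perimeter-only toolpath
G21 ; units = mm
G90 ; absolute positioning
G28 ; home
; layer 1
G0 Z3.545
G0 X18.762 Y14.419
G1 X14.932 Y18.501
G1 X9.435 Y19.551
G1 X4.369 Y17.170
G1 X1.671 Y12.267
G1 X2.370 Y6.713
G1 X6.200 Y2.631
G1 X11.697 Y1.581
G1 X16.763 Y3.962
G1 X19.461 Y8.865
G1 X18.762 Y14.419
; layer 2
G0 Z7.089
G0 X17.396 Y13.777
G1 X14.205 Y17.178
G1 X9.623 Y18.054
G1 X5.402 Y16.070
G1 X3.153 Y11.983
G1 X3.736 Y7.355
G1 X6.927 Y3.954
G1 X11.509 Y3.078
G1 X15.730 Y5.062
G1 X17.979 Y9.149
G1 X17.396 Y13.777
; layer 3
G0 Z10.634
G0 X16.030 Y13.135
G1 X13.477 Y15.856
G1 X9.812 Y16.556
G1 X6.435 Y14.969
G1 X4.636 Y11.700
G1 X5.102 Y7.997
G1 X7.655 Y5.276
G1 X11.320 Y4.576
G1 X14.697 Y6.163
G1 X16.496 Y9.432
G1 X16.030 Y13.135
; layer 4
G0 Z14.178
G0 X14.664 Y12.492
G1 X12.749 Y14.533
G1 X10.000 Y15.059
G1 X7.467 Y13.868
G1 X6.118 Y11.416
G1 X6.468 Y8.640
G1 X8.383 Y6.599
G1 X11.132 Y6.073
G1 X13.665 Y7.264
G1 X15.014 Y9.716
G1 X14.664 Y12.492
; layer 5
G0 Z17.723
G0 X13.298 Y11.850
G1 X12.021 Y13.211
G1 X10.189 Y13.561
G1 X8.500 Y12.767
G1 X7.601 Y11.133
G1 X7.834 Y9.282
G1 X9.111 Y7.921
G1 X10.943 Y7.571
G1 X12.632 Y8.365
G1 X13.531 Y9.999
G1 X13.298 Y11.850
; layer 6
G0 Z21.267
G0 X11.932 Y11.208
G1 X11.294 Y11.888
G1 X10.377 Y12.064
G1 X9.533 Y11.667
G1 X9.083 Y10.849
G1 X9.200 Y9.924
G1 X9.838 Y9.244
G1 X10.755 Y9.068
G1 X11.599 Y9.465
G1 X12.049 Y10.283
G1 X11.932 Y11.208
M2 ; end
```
solid part
  facet normal 0.0000 0.0000 -1.0000
    outer loop
      vertex 9.246 21.049 0.000
      vertex 15.660 19.823 0.000
      vertex 20.128 15.061 0.000
    endloop
  endfacet
  facet normal 0.0000 0.0000 -1.0000
    outer loop
      vertex 3.336 18.271 0.000
      vertex 9.246 21.049 0.000
      vertex 20.128 15.061 0.000
    endloop
  endfacet
  facet normal 0.0000 0.0000 -1.0000
    outer loop
      vertex 0.188 12.550 0.000
      vertex 3.336 18.271 0.000
      vertex 20.128 15.061 0.000
    endloop
  endfacet
  facet normal 0.0000 0.0000 -1.0000
    outer loop
      vertex 1.004 6.071 0.000
      vertex 0.188 12.550 0.000
      vertex 20.128 15.061 0.000
    endloop
  endfacet
  facet normal 0.0000 0.0000 -1.0000
    outer loop
      vertex 5.472 1.309 0.000
      vertex 1.004 6.071 0.000
      vertex 20.128 15.061 0.000
    endloop
  endfacet
  facet normal 0.0000 0.0000 -1.0000
    outer loop
      vertex 11.886 0.083 0.000
      vertex 5.472 1.309 0.000
      vertex 20.128 15.061 0.000
    endloop
  endfacet
  facet normal 0.0000 0.0000 -1.0000
    outer loop
      vertex 17.796 2.861 0.000
      vertex 11.886 0.083 0.000
      vertex 20.128 15.061 0.000
    endloop
  endfacet
  facet normal 0.0000 0.0000 -1.0000
    outer loop
      vertex 20.944 8.582 0.000
      vertex 17.796 2.861 0.000
      vertex 20.128 15.061 0.000
    endloop
  endfacet
  facet normal 0.6759 0.6342 0.3754
    outer loop
      vertex 20.128 15.061 0.000
      vertex 15.660 19.823 0.000
      vertex 10.566 10.566 24.812
    endloop
  endfacet
  facet normal 0.1740 0.9104 0.3754
    outer loop
      vertex 15.660 19.823 0.000
      vertex 9.246 21.049 0.000
      vertex 10.566 10.566 24.812
    endloop
  endfacet
  facet normal -0.3943 0.8388 0.3754
    outer loop
      vertex 9.246 21.049 0.000
      vertex 3.336 18.271 0.000
      vertex 10.566 10.566 24.812
    endloop
  endfacet
  facet normal -0.8121 0.4468 0.3754
    outer loop
      vertex 3.336 18.271 0.000
      vertex 0.188 12.550 0.000
      vertex 10.566 10.566 24.812
    endloop
  endfacet
  facet normal -0.9196 -0.1158 0.3754
    outer loop
      vertex 0.188 12.550 0.000
      vertex 1.004 6.071 0.000
      vertex 10.566 10.566 24.812
    endloop
  endfacet
  facet normal -0.6759 -0.6342 0.3754
    outer loop
      vertex 1.004 6.071 0.000
      vertex 5.472 1.309 0.000
      vertex 10.566 10.566 24.812
    endloop
  endfacet
  facet normal -0.1740 -0.9104 0.3754
    outer loop
      vertex 5.472 1.309 0.000
      vertex 11.886 0.083 0.000
      vertex 10.566 10.566 24.812
    endloop
  endfacet
  facet normal 0.3943 -0.8388 0.3754
    outer loop
      vertex 11.886 0.083 0.000
      vertex 17.796 2.861 0.000
      vertex 10.566 10.566 24.812
    endloop
  endfacet
  facet normal 0.8121 -0.4468 0.3754
    outer loop
      vertex 17.796 2.861 0.000
      vertex 20.944 8.582 0.000
      vertex 10.566 10.566 24.812
    endloop
  endfacet
  facet normal 0.9196 0.1158 0.3754
    outer loop
      vertex 20.944 8.582 0.000
      vertex 20.128 15.061 0.000
      vertex 10.566 10.566 24.812
    endloop
  endfacet
endsolid part

The G0 Z moves step by Δz≈3.545 mm. The G1 loops shrink linearly with z, so the solid tapers from its base footprint up to z≈24.8. Closing with a flat bottom cap and the tapered top and triangulating gives 18 facets — a regular 10-sided pyramid, base circumscribed radius ≈ 10.6 mm, apex at z ≈ 24.8 mm.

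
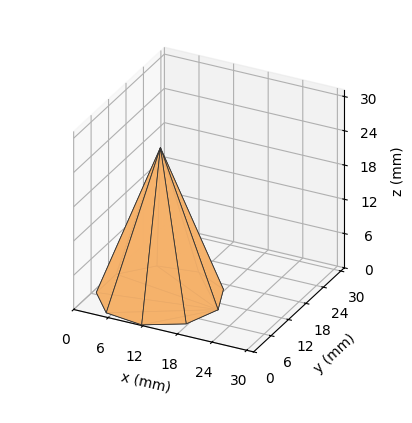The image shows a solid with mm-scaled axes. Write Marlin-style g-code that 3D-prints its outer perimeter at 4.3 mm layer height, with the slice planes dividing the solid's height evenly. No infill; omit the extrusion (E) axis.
Reading the render: the shape is a regular 9-sided pyramid, base circumscribed radius ≈ 10 mm, apex at z ≈ 26 mm (dimensions read to the nearest mm from the axis ticks). For the g-code, the solid's height is divided into equal slices at the stated Δz and each level perimeter traced with G1 moves after a G0 lift.

; perimeter-only toolpath
G21 ; units = mm
G90 ; absolute positioning
G28 ; home
; layer 1
G0 Z4.3
G0 X18.3 Y10.0
G1 X16.4 Y15.3
G1 X11.4 Y18.2
G1 X5.8 Y17.2
G1 X2.2 Y12.8
G1 X2.2 Y7.2
G1 X5.8 Y2.8
G1 X11.4 Y1.8
G1 X16.4 Y4.7
G1 X18.3 Y10.0
; layer 2
G0 Z8.7
G0 X16.7 Y10.0
G1 X15.1 Y14.3
G1 X11.1 Y16.5
G1 X6.7 Y15.8
G1 X3.7 Y12.3
G1 X3.7 Y7.7
G1 X6.7 Y4.2
G1 X11.1 Y3.5
G1 X15.1 Y5.7
G1 X16.7 Y10.0
; layer 3
G0 Z13.0
G0 X15.0 Y10.0
G1 X13.8 Y13.2
G1 X10.8 Y14.9
G1 X7.5 Y14.3
G1 X5.3 Y11.7
G1 X5.3 Y8.3
G1 X7.5 Y5.7
G1 X10.8 Y5.1
G1 X13.8 Y6.8
G1 X15.0 Y10.0
; layer 4
G0 Z17.3
G0 X13.3 Y10.0
G1 X12.6 Y12.1
G1 X10.6 Y13.3
G1 X8.3 Y12.9
G1 X6.9 Y11.1
G1 X6.9 Y8.9
G1 X8.3 Y7.1
G1 X10.6 Y6.7
G1 X12.6 Y7.9
G1 X13.3 Y10.0
; layer 5
G0 Z21.7
G0 X11.7 Y10.0
G1 X11.3 Y11.1
G1 X10.3 Y11.6
G1 X9.2 Y11.4
G1 X8.4 Y10.6
G1 X8.4 Y9.4
G1 X9.2 Y8.5
G1 X10.3 Y8.4
G1 X11.3 Y8.9
G1 X11.7 Y10.0
M2 ; end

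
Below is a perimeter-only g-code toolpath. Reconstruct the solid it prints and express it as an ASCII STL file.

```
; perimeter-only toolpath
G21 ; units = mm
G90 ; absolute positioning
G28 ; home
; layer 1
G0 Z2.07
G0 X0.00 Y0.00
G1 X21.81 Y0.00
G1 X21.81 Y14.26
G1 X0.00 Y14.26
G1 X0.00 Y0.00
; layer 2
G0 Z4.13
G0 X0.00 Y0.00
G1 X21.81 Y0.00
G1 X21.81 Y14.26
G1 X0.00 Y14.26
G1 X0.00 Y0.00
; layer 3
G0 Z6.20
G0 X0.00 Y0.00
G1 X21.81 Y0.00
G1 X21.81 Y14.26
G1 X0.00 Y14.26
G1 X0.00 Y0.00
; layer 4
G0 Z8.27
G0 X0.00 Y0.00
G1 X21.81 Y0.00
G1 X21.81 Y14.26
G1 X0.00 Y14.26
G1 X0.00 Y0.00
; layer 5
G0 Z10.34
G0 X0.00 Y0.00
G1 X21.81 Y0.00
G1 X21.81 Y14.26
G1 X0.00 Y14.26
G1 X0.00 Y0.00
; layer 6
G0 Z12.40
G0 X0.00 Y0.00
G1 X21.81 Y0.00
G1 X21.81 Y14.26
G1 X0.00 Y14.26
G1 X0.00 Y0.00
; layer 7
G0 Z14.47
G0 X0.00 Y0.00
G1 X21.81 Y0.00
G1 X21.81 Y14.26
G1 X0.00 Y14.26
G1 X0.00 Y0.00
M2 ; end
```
solid part
  facet normal 0.0000 0.0000 -1.0000
    outer loop
      vertex 21.81 14.26 0.00
      vertex 21.81 0.00 0.00
      vertex 0.00 0.00 0.00
    endloop
  endfacet
  facet normal 0.0000 0.0000 -1.0000
    outer loop
      vertex 0.00 14.26 0.00
      vertex 21.81 14.26 0.00
      vertex 0.00 0.00 0.00
    endloop
  endfacet
  facet normal 0.0000 0.0000 1.0000
    outer loop
      vertex 0.00 0.00 14.47
      vertex 21.81 0.00 14.47
      vertex 21.81 14.26 14.47
    endloop
  endfacet
  facet normal 0.0000 0.0000 1.0000
    outer loop
      vertex 0.00 0.00 14.47
      vertex 21.81 14.26 14.47
      vertex 0.00 14.26 14.47
    endloop
  endfacet
  facet normal 0.0000 -1.0000 0.0000
    outer loop
      vertex 0.00 0.00 0.00
      vertex 21.81 0.00 0.00
      vertex 21.81 0.00 14.47
    endloop
  endfacet
  facet normal 0.0000 -1.0000 0.0000
    outer loop
      vertex 0.00 0.00 0.00
      vertex 21.81 0.00 14.47
      vertex 0.00 0.00 14.47
    endloop
  endfacet
  facet normal 0.0000 1.0000 0.0000
    outer loop
      vertex 21.81 14.26 14.47
      vertex 21.81 14.26 0.00
      vertex 0.00 14.26 0.00
    endloop
  endfacet
  facet normal 0.0000 1.0000 0.0000
    outer loop
      vertex 0.00 14.26 14.47
      vertex 21.81 14.26 14.47
      vertex 0.00 14.26 0.00
    endloop
  endfacet
  facet normal -1.0000 0.0000 0.0000
    outer loop
      vertex 0.00 14.26 14.47
      vertex 0.00 14.26 0.00
      vertex 0.00 0.00 0.00
    endloop
  endfacet
  facet normal -1.0000 0.0000 0.0000
    outer loop
      vertex 0.00 0.00 14.47
      vertex 0.00 14.26 14.47
      vertex 0.00 0.00 0.00
    endloop
  endfacet
  facet normal 1.0000 0.0000 0.0000
    outer loop
      vertex 21.81 0.00 0.00
      vertex 21.81 14.26 0.00
      vertex 21.81 14.26 14.47
    endloop
  endfacet
  facet normal 1.0000 0.0000 0.0000
    outer loop
      vertex 21.81 0.00 0.00
      vertex 21.81 14.26 14.47
      vertex 21.81 0.00 14.47
    endloop
  endfacet
endsolid part

The G0 Z moves step by Δz≈2.07 mm. Every layer's G1 loop is the same polygon, so the solid is a straight extrusion of it from z=0 to z≈14.5. Closing with flat bottom and top caps and triangulating gives 12 facets — a rectangular box, roughly 21.8 × 14.3 mm footprint and 14.5 mm tall.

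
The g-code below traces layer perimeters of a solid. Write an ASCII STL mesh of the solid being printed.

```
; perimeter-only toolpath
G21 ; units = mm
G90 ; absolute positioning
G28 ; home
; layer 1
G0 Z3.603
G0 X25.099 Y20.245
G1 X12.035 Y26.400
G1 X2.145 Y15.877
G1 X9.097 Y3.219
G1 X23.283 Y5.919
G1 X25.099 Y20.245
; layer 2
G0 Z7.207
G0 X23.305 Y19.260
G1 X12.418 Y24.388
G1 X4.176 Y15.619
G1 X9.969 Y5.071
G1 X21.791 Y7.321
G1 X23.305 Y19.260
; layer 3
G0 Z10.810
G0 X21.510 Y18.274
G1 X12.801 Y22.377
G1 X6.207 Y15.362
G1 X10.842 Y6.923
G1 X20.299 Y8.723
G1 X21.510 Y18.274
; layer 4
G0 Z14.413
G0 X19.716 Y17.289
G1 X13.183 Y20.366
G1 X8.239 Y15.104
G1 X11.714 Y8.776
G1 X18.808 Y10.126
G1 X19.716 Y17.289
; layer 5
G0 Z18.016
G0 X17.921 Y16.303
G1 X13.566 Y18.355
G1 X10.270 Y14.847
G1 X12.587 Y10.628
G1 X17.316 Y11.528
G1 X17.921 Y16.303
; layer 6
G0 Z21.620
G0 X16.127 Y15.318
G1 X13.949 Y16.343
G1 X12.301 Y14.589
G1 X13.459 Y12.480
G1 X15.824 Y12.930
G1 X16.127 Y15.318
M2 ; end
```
solid part
  facet normal 0.0000 0.0000 -1.0000
    outer loop
      vertex 0.114 16.134 0.000
      vertex 11.652 28.411 0.000
      vertex 26.894 21.231 0.000
    endloop
  endfacet
  facet normal 0.0000 0.0000 -1.0000
    outer loop
      vertex 8.224 1.367 0.000
      vertex 0.114 16.134 0.000
      vertex 26.894 21.231 0.000
    endloop
  endfacet
  facet normal 0.0000 0.0000 -1.0000
    outer loop
      vertex 24.775 4.517 0.000
      vertex 8.224 1.367 0.000
      vertex 26.894 21.231 0.000
    endloop
  endfacet
  facet normal 0.3872 0.8220 0.4177
    outer loop
      vertex 26.894 21.231 0.000
      vertex 11.652 28.411 0.000
      vertex 14.332 14.332 25.223
    endloop
  endfacet
  facet normal -0.6621 0.6222 0.4177
    outer loop
      vertex 11.652 28.411 0.000
      vertex 0.114 16.134 0.000
      vertex 14.332 14.332 25.223
    endloop
  endfacet
  facet normal -0.7964 -0.4374 0.4177
    outer loop
      vertex 0.114 16.134 0.000
      vertex 8.224 1.367 0.000
      vertex 14.332 14.332 25.223
    endloop
  endfacet
  facet normal 0.1699 -0.8926 0.4177
    outer loop
      vertex 8.224 1.367 0.000
      vertex 24.775 4.517 0.000
      vertex 14.332 14.332 25.223
    endloop
  endfacet
  facet normal 0.9014 -0.1143 0.4177
    outer loop
      vertex 24.775 4.517 0.000
      vertex 26.894 21.231 0.000
      vertex 14.332 14.332 25.223
    endloop
  endfacet
endsolid part

The G0 Z moves step by Δz≈3.603 mm. The G1 loops shrink linearly with z, so the solid tapers from its base footprint up to z≈25.2. Closing with a flat bottom cap and the tapered top and triangulating gives 8 facets — a regular 5-sided pyramid, base circumscribed radius ≈ 14.3 mm, apex at z ≈ 25.2 mm.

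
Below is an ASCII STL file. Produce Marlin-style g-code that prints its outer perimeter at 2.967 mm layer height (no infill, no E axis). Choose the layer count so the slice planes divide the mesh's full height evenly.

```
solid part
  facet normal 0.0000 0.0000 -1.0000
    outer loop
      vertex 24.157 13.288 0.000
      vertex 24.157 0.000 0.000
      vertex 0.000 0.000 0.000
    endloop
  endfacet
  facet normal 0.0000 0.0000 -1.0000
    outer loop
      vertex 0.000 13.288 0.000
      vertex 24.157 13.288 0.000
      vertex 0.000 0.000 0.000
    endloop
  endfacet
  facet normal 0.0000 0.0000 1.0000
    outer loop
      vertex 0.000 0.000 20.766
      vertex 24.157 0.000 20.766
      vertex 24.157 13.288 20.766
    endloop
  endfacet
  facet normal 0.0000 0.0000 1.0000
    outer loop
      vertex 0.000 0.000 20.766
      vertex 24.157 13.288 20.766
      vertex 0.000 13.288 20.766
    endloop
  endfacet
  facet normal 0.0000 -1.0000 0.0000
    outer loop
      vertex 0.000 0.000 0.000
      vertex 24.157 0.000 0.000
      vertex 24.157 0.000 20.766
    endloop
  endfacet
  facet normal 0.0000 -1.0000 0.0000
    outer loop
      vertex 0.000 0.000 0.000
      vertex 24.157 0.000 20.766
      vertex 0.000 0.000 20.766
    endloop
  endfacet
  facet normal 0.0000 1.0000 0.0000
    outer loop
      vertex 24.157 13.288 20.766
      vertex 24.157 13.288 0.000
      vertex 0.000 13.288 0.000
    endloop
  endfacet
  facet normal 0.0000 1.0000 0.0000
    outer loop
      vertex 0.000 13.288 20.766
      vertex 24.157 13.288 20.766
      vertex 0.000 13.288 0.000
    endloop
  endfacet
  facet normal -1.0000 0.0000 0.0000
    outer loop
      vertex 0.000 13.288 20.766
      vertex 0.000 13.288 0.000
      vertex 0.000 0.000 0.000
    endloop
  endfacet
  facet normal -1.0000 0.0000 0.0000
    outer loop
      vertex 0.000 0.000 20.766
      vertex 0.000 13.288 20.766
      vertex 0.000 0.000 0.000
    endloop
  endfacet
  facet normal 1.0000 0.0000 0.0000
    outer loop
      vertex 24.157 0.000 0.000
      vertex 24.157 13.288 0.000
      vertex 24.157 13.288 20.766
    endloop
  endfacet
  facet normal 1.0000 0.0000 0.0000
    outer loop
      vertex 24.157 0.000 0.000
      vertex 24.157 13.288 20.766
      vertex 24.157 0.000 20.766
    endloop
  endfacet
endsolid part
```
; perimeter-only toolpath
G21 ; units = mm
G90 ; absolute positioning
G28 ; home
; layer 1
G0 Z2.967
G0 X0.000 Y0.000
G1 X24.157 Y0.000
G1 X24.157 Y13.288
G1 X0.000 Y13.288
G1 X0.000 Y0.000
; layer 2
G0 Z5.933
G0 X0.000 Y0.000
G1 X24.157 Y0.000
G1 X24.157 Y13.288
G1 X0.000 Y13.288
G1 X0.000 Y0.000
; layer 3
G0 Z8.900
G0 X0.000 Y0.000
G1 X24.157 Y0.000
G1 X24.157 Y13.288
G1 X0.000 Y13.288
G1 X0.000 Y0.000
; layer 4
G0 Z11.866
G0 X0.000 Y0.000
G1 X24.157 Y0.000
G1 X24.157 Y13.288
G1 X0.000 Y13.288
G1 X0.000 Y0.000
; layer 5
G0 Z14.833
G0 X0.000 Y0.000
G1 X24.157 Y0.000
G1 X24.157 Y13.288
G1 X0.000 Y13.288
G1 X0.000 Y0.000
; layer 6
G0 Z17.799
G0 X0.000 Y0.000
G1 X24.157 Y0.000
G1 X24.157 Y13.288
G1 X0.000 Y13.288
G1 X0.000 Y0.000
; layer 7
G0 Z20.766
G0 X0.000 Y0.000
G1 X24.157 Y0.000
G1 X24.157 Y13.288
G1 X0.000 Y13.288
G1 X0.000 Y0.000
M2 ; end

The solid is a rectangular box, roughly 24.2 × 13.3 mm footprint and 20.8 mm tall. Slicing at Δz = 2.967 mm — 7 equal slices spanning the solid's height, so layer i sits at z = i·h/7 — gives 7 non-empty perimeters. Each is a 4-segment closed polygon; G0 lifts to the layer z and rapids to the start vertex, then G1 traces the edges.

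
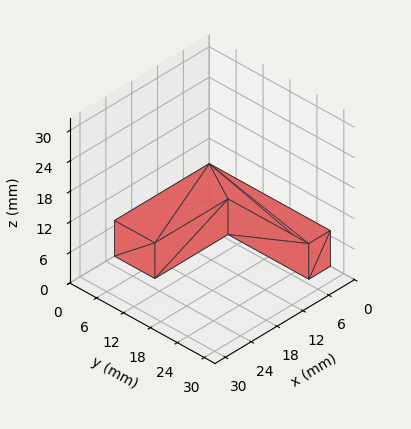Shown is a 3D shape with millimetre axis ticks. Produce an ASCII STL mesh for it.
Reading the render: the shape is an L-shaped prism: outer 22 × 27 mm, arm thicknesses ≈ 9 mm (horizontal) and 5 mm (vertical), extruded 7 mm in z (dimensions read to the nearest mm from the axis ticks). For the STL, each face is triangulated and given an outward normal.

solid part
  facet normal 0.0000 0.0000 -1.0000
    outer loop
      vertex 22.0 9.0 0.0
      vertex 22.0 0.0 0.0
      vertex 0.0 0.0 0.0
    endloop
  endfacet
  facet normal 0.0000 0.0000 -1.0000
    outer loop
      vertex 5.0 9.0 0.0
      vertex 22.0 9.0 0.0
      vertex 0.0 0.0 0.0
    endloop
  endfacet
  facet normal 0.0000 0.0000 -1.0000
    outer loop
      vertex 5.0 27.0 0.0
      vertex 5.0 9.0 0.0
      vertex 0.0 0.0 0.0
    endloop
  endfacet
  facet normal 0.0000 0.0000 -1.0000
    outer loop
      vertex 0.0 27.0 0.0
      vertex 5.0 27.0 0.0
      vertex 0.0 0.0 0.0
    endloop
  endfacet
  facet normal 0.0000 0.0000 1.0000
    outer loop
      vertex 0.0 0.0 7.0
      vertex 22.0 0.0 7.0
      vertex 22.0 9.0 7.0
    endloop
  endfacet
  facet normal 0.0000 0.0000 1.0000
    outer loop
      vertex 0.0 0.0 7.0
      vertex 22.0 9.0 7.0
      vertex 5.0 9.0 7.0
    endloop
  endfacet
  facet normal 0.0000 0.0000 1.0000
    outer loop
      vertex 0.0 0.0 7.0
      vertex 5.0 9.0 7.0
      vertex 5.0 27.0 7.0
    endloop
  endfacet
  facet normal 0.0000 0.0000 1.0000
    outer loop
      vertex 0.0 0.0 7.0
      vertex 5.0 27.0 7.0
      vertex 0.0 27.0 7.0
    endloop
  endfacet
  facet normal 0.0000 -1.0000 0.0000
    outer loop
      vertex 0.0 0.0 0.0
      vertex 22.0 0.0 0.0
      vertex 22.0 0.0 7.0
    endloop
  endfacet
  facet normal 0.0000 -1.0000 0.0000
    outer loop
      vertex 0.0 0.0 0.0
      vertex 22.0 0.0 7.0
      vertex 0.0 0.0 7.0
    endloop
  endfacet
  facet normal 1.0000 0.0000 0.0000
    outer loop
      vertex 22.0 0.0 0.0
      vertex 22.0 9.0 0.0
      vertex 22.0 9.0 7.0
    endloop
  endfacet
  facet normal 1.0000 0.0000 0.0000
    outer loop
      vertex 22.0 0.0 0.0
      vertex 22.0 9.0 7.0
      vertex 22.0 0.0 7.0
    endloop
  endfacet
  facet normal 0.0000 1.0000 0.0000
    outer loop
      vertex 22.0 9.0 0.0
      vertex 5.0 9.0 0.0
      vertex 5.0 9.0 7.0
    endloop
  endfacet
  facet normal 0.0000 1.0000 0.0000
    outer loop
      vertex 22.0 9.0 0.0
      vertex 5.0 9.0 7.0
      vertex 22.0 9.0 7.0
    endloop
  endfacet
  facet normal 1.0000 0.0000 0.0000
    outer loop
      vertex 5.0 9.0 0.0
      vertex 5.0 27.0 0.0
      vertex 5.0 27.0 7.0
    endloop
  endfacet
  facet normal 1.0000 0.0000 0.0000
    outer loop
      vertex 5.0 9.0 0.0
      vertex 5.0 27.0 7.0
      vertex 5.0 9.0 7.0
    endloop
  endfacet
  facet normal 0.0000 1.0000 0.0000
    outer loop
      vertex 5.0 27.0 0.0
      vertex 0.0 27.0 0.0
      vertex 0.0 27.0 7.0
    endloop
  endfacet
  facet normal 0.0000 1.0000 0.0000
    outer loop
      vertex 5.0 27.0 0.0
      vertex 0.0 27.0 7.0
      vertex 5.0 27.0 7.0
    endloop
  endfacet
  facet normal -1.0000 0.0000 0.0000
    outer loop
      vertex 0.0 27.0 0.0
      vertex 0.0 0.0 0.0
      vertex 0.0 0.0 7.0
    endloop
  endfacet
  facet normal -1.0000 0.0000 0.0000
    outer loop
      vertex 0.0 27.0 0.0
      vertex 0.0 0.0 7.0
      vertex 0.0 27.0 7.0
    endloop
  endfacet
endsolid part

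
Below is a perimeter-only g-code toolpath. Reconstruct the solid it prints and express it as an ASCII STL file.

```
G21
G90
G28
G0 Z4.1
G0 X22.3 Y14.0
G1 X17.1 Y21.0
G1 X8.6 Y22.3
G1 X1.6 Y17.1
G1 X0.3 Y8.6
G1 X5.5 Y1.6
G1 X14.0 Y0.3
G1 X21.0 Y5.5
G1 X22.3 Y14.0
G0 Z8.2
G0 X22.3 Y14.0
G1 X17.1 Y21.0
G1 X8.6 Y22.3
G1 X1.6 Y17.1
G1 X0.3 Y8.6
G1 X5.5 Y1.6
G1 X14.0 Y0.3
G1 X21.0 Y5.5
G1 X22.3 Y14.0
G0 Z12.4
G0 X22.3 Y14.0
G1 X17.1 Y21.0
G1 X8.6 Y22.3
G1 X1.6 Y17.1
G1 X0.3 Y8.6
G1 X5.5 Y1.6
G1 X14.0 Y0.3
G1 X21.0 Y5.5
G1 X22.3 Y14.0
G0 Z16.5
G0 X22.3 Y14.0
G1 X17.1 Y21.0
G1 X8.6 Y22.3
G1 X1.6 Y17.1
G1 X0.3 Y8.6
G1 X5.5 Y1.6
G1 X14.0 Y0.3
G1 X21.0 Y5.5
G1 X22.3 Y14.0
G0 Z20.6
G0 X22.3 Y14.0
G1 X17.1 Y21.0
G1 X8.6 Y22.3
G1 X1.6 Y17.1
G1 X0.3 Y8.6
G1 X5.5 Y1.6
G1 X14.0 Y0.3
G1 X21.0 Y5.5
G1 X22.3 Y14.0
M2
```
solid part
  facet normal 0.0000 0.0000 -1.0000
    outer loop
      vertex 8.6 22.3 0.0
      vertex 17.1 21.0 0.0
      vertex 22.3 14.0 0.0
    endloop
  endfacet
  facet normal 0.0000 0.0000 -1.0000
    outer loop
      vertex 1.6 17.1 0.0
      vertex 8.6 22.3 0.0
      vertex 22.3 14.0 0.0
    endloop
  endfacet
  facet normal 0.0000 0.0000 -1.0000
    outer loop
      vertex 0.3 8.6 0.0
      vertex 1.6 17.1 0.0
      vertex 22.3 14.0 0.0
    endloop
  endfacet
  facet normal 0.0000 0.0000 -1.0000
    outer loop
      vertex 5.5 1.6 0.0
      vertex 0.3 8.6 0.0
      vertex 22.3 14.0 0.0
    endloop
  endfacet
  facet normal 0.0000 0.0000 -1.0000
    outer loop
      vertex 14.0 0.3 0.0
      vertex 5.5 1.6 0.0
      vertex 22.3 14.0 0.0
    endloop
  endfacet
  facet normal 0.0000 0.0000 -1.0000
    outer loop
      vertex 21.0 5.5 0.0
      vertex 14.0 0.3 0.0
      vertex 22.3 14.0 0.0
    endloop
  endfacet
  facet normal 0.0000 0.0000 1.0000
    outer loop
      vertex 22.3 14.0 20.6
      vertex 17.1 21.0 20.6
      vertex 8.6 22.3 20.6
    endloop
  endfacet
  facet normal 0.0000 0.0000 1.0000
    outer loop
      vertex 22.3 14.0 20.6
      vertex 8.6 22.3 20.6
      vertex 1.6 17.1 20.6
    endloop
  endfacet
  facet normal 0.0000 0.0000 1.0000
    outer loop
      vertex 22.3 14.0 20.6
      vertex 1.6 17.1 20.6
      vertex 0.3 8.6 20.6
    endloop
  endfacet
  facet normal 0.0000 0.0000 1.0000
    outer loop
      vertex 22.3 14.0 20.6
      vertex 0.3 8.6 20.6
      vertex 5.5 1.6 20.6
    endloop
  endfacet
  facet normal 0.0000 0.0000 1.0000
    outer loop
      vertex 22.3 14.0 20.6
      vertex 5.5 1.6 20.6
      vertex 14.0 0.3 20.6
    endloop
  endfacet
  facet normal 0.0000 0.0000 1.0000
    outer loop
      vertex 22.3 14.0 20.6
      vertex 14.0 0.3 20.6
      vertex 21.0 5.5 20.6
    endloop
  endfacet
  facet normal 0.8027 0.5963 0.0000
    outer loop
      vertex 22.3 14.0 0.0
      vertex 17.1 21.0 0.0
      vertex 17.1 21.0 20.6
    endloop
  endfacet
  facet normal 0.8027 0.5963 0.0000
    outer loop
      vertex 22.3 14.0 0.0
      vertex 17.1 21.0 20.6
      vertex 22.3 14.0 20.6
    endloop
  endfacet
  facet normal 0.1512 0.9885 0.0000
    outer loop
      vertex 17.1 21.0 0.0
      vertex 8.6 22.3 0.0
      vertex 8.6 22.3 20.6
    endloop
  endfacet
  facet normal 0.1512 0.9885 0.0000
    outer loop
      vertex 17.1 21.0 0.0
      vertex 8.6 22.3 20.6
      vertex 17.1 21.0 20.6
    endloop
  endfacet
  facet normal -0.5963 0.8027 0.0000
    outer loop
      vertex 8.6 22.3 0.0
      vertex 1.6 17.1 0.0
      vertex 1.6 17.1 20.6
    endloop
  endfacet
  facet normal -0.5963 0.8027 0.0000
    outer loop
      vertex 8.6 22.3 0.0
      vertex 1.6 17.1 20.6
      vertex 8.6 22.3 20.6
    endloop
  endfacet
  facet normal -0.9885 0.1512 0.0000
    outer loop
      vertex 1.6 17.1 0.0
      vertex 0.3 8.6 0.0
      vertex 0.3 8.6 20.6
    endloop
  endfacet
  facet normal -0.9885 0.1512 0.0000
    outer loop
      vertex 1.6 17.1 0.0
      vertex 0.3 8.6 20.6
      vertex 1.6 17.1 20.6
    endloop
  endfacet
  facet normal -0.8027 -0.5963 0.0000
    outer loop
      vertex 0.3 8.6 0.0
      vertex 5.5 1.6 0.0
      vertex 5.5 1.6 20.6
    endloop
  endfacet
  facet normal -0.8027 -0.5963 0.0000
    outer loop
      vertex 0.3 8.6 0.0
      vertex 5.5 1.6 20.6
      vertex 0.3 8.6 20.6
    endloop
  endfacet
  facet normal -0.1512 -0.9885 0.0000
    outer loop
      vertex 5.5 1.6 0.0
      vertex 14.0 0.3 0.0
      vertex 14.0 0.3 20.6
    endloop
  endfacet
  facet normal -0.1512 -0.9885 0.0000
    outer loop
      vertex 5.5 1.6 0.0
      vertex 14.0 0.3 20.6
      vertex 5.5 1.6 20.6
    endloop
  endfacet
  facet normal 0.5963 -0.8027 0.0000
    outer loop
      vertex 14.0 0.3 0.0
      vertex 21.0 5.5 0.0
      vertex 21.0 5.5 20.6
    endloop
  endfacet
  facet normal 0.5963 -0.8027 0.0000
    outer loop
      vertex 14.0 0.3 0.0
      vertex 21.0 5.5 20.6
      vertex 14.0 0.3 20.6
    endloop
  endfacet
  facet normal 0.9885 -0.1512 0.0000
    outer loop
      vertex 21.0 5.5 0.0
      vertex 22.3 14.0 0.0
      vertex 22.3 14.0 20.6
    endloop
  endfacet
  facet normal 0.9885 -0.1512 0.0000
    outer loop
      vertex 21.0 5.5 0.0
      vertex 22.3 14.0 20.6
      vertex 21.0 5.5 20.6
    endloop
  endfacet
endsolid part

The G0 Z moves step by Δz≈4.1 mm. Every layer's G1 loop is the same polygon, so the solid is a straight extrusion of it from z=0 to z≈20.6. Closing with flat bottom and top caps and triangulating gives 28 facets — a regular 8-sided prism (a cylinder approximated with 8 flat sides), circumscribed radius ≈ 11.3 mm, height ≈ 20.6 mm.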